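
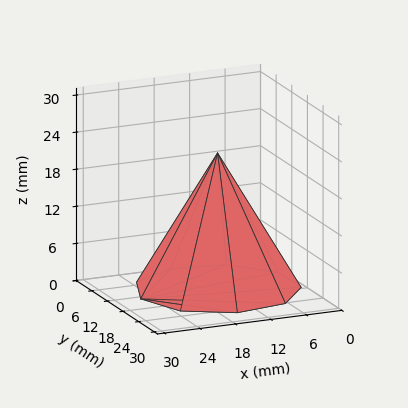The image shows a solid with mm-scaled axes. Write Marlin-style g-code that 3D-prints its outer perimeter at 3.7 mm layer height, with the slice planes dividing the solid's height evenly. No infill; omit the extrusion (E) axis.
Reading the render: the shape is a regular 9-sided pyramid, base circumscribed radius ≈ 13 mm, apex at z ≈ 22 mm (dimensions read to the nearest mm from the axis ticks). For the g-code, the solid's height is divided into equal slices at the stated Δz and each level perimeter traced with G1 moves after a G0 lift.

; perimeter-only toolpath
G21 ; units = mm
G90 ; absolute positioning
G28 ; home
; layer 1
G0 Z3.7
G0 X23.8 Y13.0
G1 X21.3 Y20.0
G1 X14.9 Y23.7
G1 X7.6 Y22.4
G1 X2.8 Y16.7
G1 X2.8 Y9.3
G1 X7.6 Y3.6
G1 X14.9 Y2.3
G1 X21.3 Y6.0
G1 X23.8 Y13.0
; layer 2
G0 Z7.3
G0 X21.7 Y13.0
G1 X19.7 Y18.6
G1 X14.5 Y21.5
G1 X8.7 Y20.5
G1 X4.9 Y15.9
G1 X4.9 Y10.1
G1 X8.7 Y5.5
G1 X14.5 Y4.5
G1 X19.7 Y7.4
G1 X21.7 Y13.0
; layer 3
G0 Z11.0
G0 X19.5 Y13.0
G1 X18.0 Y17.2
G1 X14.2 Y19.4
G1 X9.8 Y18.6
G1 X6.9 Y15.2
G1 X6.9 Y10.8
G1 X9.8 Y7.3
G1 X14.2 Y6.6
G1 X18.0 Y8.8
G1 X19.5 Y13.0
; layer 4
G0 Z14.7
G0 X17.3 Y13.0
G1 X16.3 Y15.8
G1 X13.8 Y17.3
G1 X10.8 Y16.8
G1 X8.9 Y14.5
G1 X8.9 Y11.5
G1 X10.8 Y9.2
G1 X13.8 Y8.7
G1 X16.3 Y10.2
G1 X17.3 Y13.0
; layer 5
G0 Z18.3
G0 X15.2 Y13.0
G1 X14.7 Y14.4
G1 X13.4 Y15.1
G1 X11.9 Y14.9
G1 X11.0 Y13.7
G1 X11.0 Y12.3
G1 X11.9 Y11.1
G1 X13.4 Y10.9
G1 X14.7 Y11.6
G1 X15.2 Y13.0
M2 ; end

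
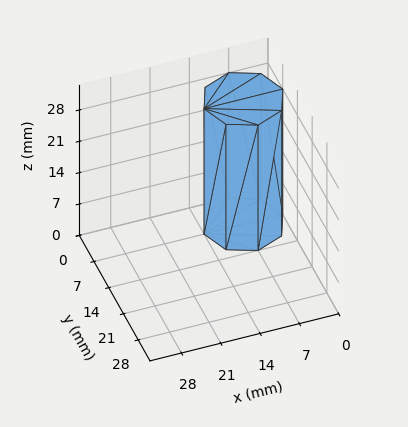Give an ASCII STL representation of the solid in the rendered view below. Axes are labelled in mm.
Reading the render: the shape is a regular 8-sided prism (a cylinder approximated with 8 flat sides), circumscribed radius ≈ 7 mm, height ≈ 28 mm (dimensions read to the nearest mm from the axis ticks). For the STL, each face is triangulated and given an outward normal.

solid part
  facet normal 0.0000 0.0000 -1.0000
    outer loop
      vertex 7.00 14.00 0.00
      vertex 11.95 11.95 0.00
      vertex 14.00 7.00 0.00
    endloop
  endfacet
  facet normal 0.0000 0.0000 -1.0000
    outer loop
      vertex 2.05 11.95 0.00
      vertex 7.00 14.00 0.00
      vertex 14.00 7.00 0.00
    endloop
  endfacet
  facet normal 0.0000 0.0000 -1.0000
    outer loop
      vertex 0.00 7.00 0.00
      vertex 2.05 11.95 0.00
      vertex 14.00 7.00 0.00
    endloop
  endfacet
  facet normal 0.0000 0.0000 -1.0000
    outer loop
      vertex 2.05 2.05 0.00
      vertex 0.00 7.00 0.00
      vertex 14.00 7.00 0.00
    endloop
  endfacet
  facet normal 0.0000 0.0000 -1.0000
    outer loop
      vertex 7.00 0.00 0.00
      vertex 2.05 2.05 0.00
      vertex 14.00 7.00 0.00
    endloop
  endfacet
  facet normal 0.0000 0.0000 -1.0000
    outer loop
      vertex 11.95 2.05 0.00
      vertex 7.00 0.00 0.00
      vertex 14.00 7.00 0.00
    endloop
  endfacet
  facet normal 0.0000 0.0000 1.0000
    outer loop
      vertex 14.00 7.00 28.00
      vertex 11.95 11.95 28.00
      vertex 7.00 14.00 28.00
    endloop
  endfacet
  facet normal 0.0000 0.0000 1.0000
    outer loop
      vertex 14.00 7.00 28.00
      vertex 7.00 14.00 28.00
      vertex 2.05 11.95 28.00
    endloop
  endfacet
  facet normal 0.0000 0.0000 1.0000
    outer loop
      vertex 14.00 7.00 28.00
      vertex 2.05 11.95 28.00
      vertex 0.00 7.00 28.00
    endloop
  endfacet
  facet normal 0.0000 0.0000 1.0000
    outer loop
      vertex 14.00 7.00 28.00
      vertex 0.00 7.00 28.00
      vertex 2.05 2.05 28.00
    endloop
  endfacet
  facet normal 0.0000 0.0000 1.0000
    outer loop
      vertex 14.00 7.00 28.00
      vertex 2.05 2.05 28.00
      vertex 7.00 0.00 28.00
    endloop
  endfacet
  facet normal 0.0000 0.0000 1.0000
    outer loop
      vertex 14.00 7.00 28.00
      vertex 7.00 0.00 28.00
      vertex 11.95 2.05 28.00
    endloop
  endfacet
  facet normal 0.9239 0.3826 0.0000
    outer loop
      vertex 14.00 7.00 0.00
      vertex 11.95 11.95 0.00
      vertex 11.95 11.95 28.00
    endloop
  endfacet
  facet normal 0.9239 0.3826 0.0000
    outer loop
      vertex 14.00 7.00 0.00
      vertex 11.95 11.95 28.00
      vertex 14.00 7.00 28.00
    endloop
  endfacet
  facet normal 0.3826 0.9239 0.0000
    outer loop
      vertex 11.95 11.95 0.00
      vertex 7.00 14.00 0.00
      vertex 7.00 14.00 28.00
    endloop
  endfacet
  facet normal 0.3826 0.9239 0.0000
    outer loop
      vertex 11.95 11.95 0.00
      vertex 7.00 14.00 28.00
      vertex 11.95 11.95 28.00
    endloop
  endfacet
  facet normal -0.3826 0.9239 0.0000
    outer loop
      vertex 7.00 14.00 0.00
      vertex 2.05 11.95 0.00
      vertex 2.05 11.95 28.00
    endloop
  endfacet
  facet normal -0.3826 0.9239 0.0000
    outer loop
      vertex 7.00 14.00 0.00
      vertex 2.05 11.95 28.00
      vertex 7.00 14.00 28.00
    endloop
  endfacet
  facet normal -0.9239 0.3826 0.0000
    outer loop
      vertex 2.05 11.95 0.00
      vertex 0.00 7.00 0.00
      vertex 0.00 7.00 28.00
    endloop
  endfacet
  facet normal -0.9239 0.3826 0.0000
    outer loop
      vertex 2.05 11.95 0.00
      vertex 0.00 7.00 28.00
      vertex 2.05 11.95 28.00
    endloop
  endfacet
  facet normal -0.9239 -0.3826 0.0000
    outer loop
      vertex 0.00 7.00 0.00
      vertex 2.05 2.05 0.00
      vertex 2.05 2.05 28.00
    endloop
  endfacet
  facet normal -0.9239 -0.3826 0.0000
    outer loop
      vertex 0.00 7.00 0.00
      vertex 2.05 2.05 28.00
      vertex 0.00 7.00 28.00
    endloop
  endfacet
  facet normal -0.3826 -0.9239 0.0000
    outer loop
      vertex 2.05 2.05 0.00
      vertex 7.00 0.00 0.00
      vertex 7.00 0.00 28.00
    endloop
  endfacet
  facet normal -0.3826 -0.9239 0.0000
    outer loop
      vertex 2.05 2.05 0.00
      vertex 7.00 0.00 28.00
      vertex 2.05 2.05 28.00
    endloop
  endfacet
  facet normal 0.3826 -0.9239 0.0000
    outer loop
      vertex 7.00 0.00 0.00
      vertex 11.95 2.05 0.00
      vertex 11.95 2.05 28.00
    endloop
  endfacet
  facet normal 0.3826 -0.9239 0.0000
    outer loop
      vertex 7.00 0.00 0.00
      vertex 11.95 2.05 28.00
      vertex 7.00 0.00 28.00
    endloop
  endfacet
  facet normal 0.9239 -0.3826 0.0000
    outer loop
      vertex 11.95 2.05 0.00
      vertex 14.00 7.00 0.00
      vertex 14.00 7.00 28.00
    endloop
  endfacet
  facet normal 0.9239 -0.3826 0.0000
    outer loop
      vertex 11.95 2.05 0.00
      vertex 14.00 7.00 28.00
      vertex 11.95 2.05 28.00
    endloop
  endfacet
endsolid part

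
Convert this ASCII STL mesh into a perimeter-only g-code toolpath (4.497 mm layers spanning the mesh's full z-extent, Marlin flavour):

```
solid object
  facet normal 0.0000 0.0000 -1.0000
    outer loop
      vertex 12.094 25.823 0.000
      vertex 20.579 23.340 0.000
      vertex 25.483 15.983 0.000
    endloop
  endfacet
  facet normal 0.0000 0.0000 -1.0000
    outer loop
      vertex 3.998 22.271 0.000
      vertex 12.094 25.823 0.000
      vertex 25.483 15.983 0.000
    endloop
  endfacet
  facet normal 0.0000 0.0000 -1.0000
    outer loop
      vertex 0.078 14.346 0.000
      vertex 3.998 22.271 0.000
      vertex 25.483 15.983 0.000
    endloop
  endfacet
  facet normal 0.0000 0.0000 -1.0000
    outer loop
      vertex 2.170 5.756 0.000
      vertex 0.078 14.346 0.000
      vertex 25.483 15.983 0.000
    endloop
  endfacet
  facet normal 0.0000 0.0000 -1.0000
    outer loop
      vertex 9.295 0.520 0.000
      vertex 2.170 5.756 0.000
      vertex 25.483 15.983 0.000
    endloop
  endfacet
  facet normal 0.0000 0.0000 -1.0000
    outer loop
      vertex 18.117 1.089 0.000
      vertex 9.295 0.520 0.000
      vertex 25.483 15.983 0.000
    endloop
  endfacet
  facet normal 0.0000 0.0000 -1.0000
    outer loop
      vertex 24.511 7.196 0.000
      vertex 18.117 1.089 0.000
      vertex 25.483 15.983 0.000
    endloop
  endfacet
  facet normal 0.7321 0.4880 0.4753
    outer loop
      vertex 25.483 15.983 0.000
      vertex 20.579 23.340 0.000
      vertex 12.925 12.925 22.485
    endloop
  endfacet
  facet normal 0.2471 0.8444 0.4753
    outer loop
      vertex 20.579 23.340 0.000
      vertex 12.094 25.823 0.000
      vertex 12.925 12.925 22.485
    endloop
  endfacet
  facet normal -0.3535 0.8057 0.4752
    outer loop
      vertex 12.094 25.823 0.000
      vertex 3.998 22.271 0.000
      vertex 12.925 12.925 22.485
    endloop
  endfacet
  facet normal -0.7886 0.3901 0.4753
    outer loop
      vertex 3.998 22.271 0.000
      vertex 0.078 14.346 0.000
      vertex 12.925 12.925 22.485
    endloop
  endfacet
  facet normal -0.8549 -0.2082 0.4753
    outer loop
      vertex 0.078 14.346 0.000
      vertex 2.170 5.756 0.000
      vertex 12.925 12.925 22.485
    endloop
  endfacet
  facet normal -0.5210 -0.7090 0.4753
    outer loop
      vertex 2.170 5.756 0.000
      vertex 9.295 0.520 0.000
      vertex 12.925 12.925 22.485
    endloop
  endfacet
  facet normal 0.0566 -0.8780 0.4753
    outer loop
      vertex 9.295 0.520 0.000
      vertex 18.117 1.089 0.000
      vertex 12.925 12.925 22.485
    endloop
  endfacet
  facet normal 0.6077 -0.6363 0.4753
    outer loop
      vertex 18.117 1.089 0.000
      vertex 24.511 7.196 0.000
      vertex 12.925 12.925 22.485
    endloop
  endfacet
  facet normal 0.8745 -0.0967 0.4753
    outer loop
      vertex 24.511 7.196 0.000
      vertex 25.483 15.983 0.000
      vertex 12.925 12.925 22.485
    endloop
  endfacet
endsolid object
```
; perimeter-only toolpath
G21 ; units = mm
G90 ; absolute positioning
G28 ; home
; layer 1
G0 Z4.497
G0 X22.971 Y15.371
G1 X19.048 Y21.257
G1 X12.260 Y23.243
G1 X5.783 Y20.402
G1 X2.647 Y14.062
G1 X4.321 Y7.190
G1 X10.021 Y3.001
G1 X17.079 Y3.456
G1 X22.194 Y8.342
G1 X22.971 Y15.371
; layer 2
G0 Z8.994
G0 X20.460 Y14.760
G1 X17.517 Y19.174
G1 X12.426 Y20.664
G1 X7.569 Y18.533
G1 X5.217 Y13.778
G1 X6.472 Y8.624
G1 X10.747 Y5.482
G1 X16.040 Y5.823
G1 X19.877 Y9.488
G1 X20.460 Y14.760
; layer 3
G0 Z13.491
G0 X17.948 Y14.148
G1 X15.987 Y17.091
G1 X12.593 Y18.084
G1 X9.354 Y16.663
G1 X7.786 Y13.493
G1 X8.623 Y10.057
G1 X11.473 Y7.963
G1 X15.002 Y8.191
G1 X17.559 Y10.633
G1 X17.948 Y14.148
; layer 4
G0 Z17.988
G0 X15.437 Y13.537
G1 X14.456 Y15.008
G1 X12.759 Y15.505
G1 X11.140 Y14.794
G1 X10.356 Y13.209
G1 X10.774 Y11.491
G1 X12.199 Y10.444
G1 X13.963 Y10.558
G1 X15.242 Y11.779
G1 X15.437 Y13.537
M2 ; end

The solid is a regular 9-sided pyramid, base circumscribed radius ≈ 12.9 mm, apex at z ≈ 22.5 mm. Slicing at Δz = 4.497 mm — 5 equal slices spanning the solid's height, so layer i sits at z = i·h/5 — gives 4 non-empty perimeters. Each is a 9-segment closed polygon; G0 lifts to the layer z and rapids to the start vertex, then G1 traces the edges. The cross-section shrinks linearly with z (the slice at the apex is degenerate and omitted).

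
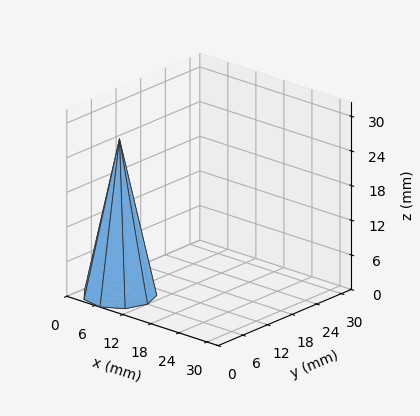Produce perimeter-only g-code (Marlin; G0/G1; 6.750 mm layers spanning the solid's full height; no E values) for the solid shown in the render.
Reading the render: the shape is a regular 9-sided pyramid, base circumscribed radius ≈ 6 mm, apex at z ≈ 27 mm (dimensions read to the nearest mm from the axis ticks). For the g-code, the solid's height is divided into equal slices at the stated Δz and each level perimeter traced with G1 moves after a G0 lift.

; perimeter-only toolpath
G21 ; units = mm
G90 ; absolute positioning
G28 ; home
; layer 1
G0 Z6.750
G0 X10.500 Y6.000
G1 X9.447 Y8.893
G1 X6.781 Y10.432
G1 X3.750 Y9.897
G1 X1.772 Y7.539
G1 X1.772 Y4.461
G1 X3.750 Y2.103
G1 X6.781 Y1.568
G1 X9.447 Y3.107
G1 X10.500 Y6.000
; layer 2
G0 Z13.500
G0 X9.000 Y6.000
G1 X8.298 Y7.928
G1 X6.521 Y8.954
G1 X4.500 Y8.598
G1 X3.181 Y7.026
G1 X3.181 Y4.974
G1 X4.500 Y3.402
G1 X6.521 Y3.046
G1 X8.298 Y4.072
G1 X9.000 Y6.000
; layer 3
G0 Z20.250
G0 X7.500 Y6.000
G1 X7.149 Y6.964
G1 X6.261 Y7.477
G1 X5.250 Y7.299
G1 X4.590 Y6.513
G1 X4.590 Y5.487
G1 X5.250 Y4.701
G1 X6.261 Y4.523
G1 X7.149 Y5.036
G1 X7.500 Y6.000
M2 ; end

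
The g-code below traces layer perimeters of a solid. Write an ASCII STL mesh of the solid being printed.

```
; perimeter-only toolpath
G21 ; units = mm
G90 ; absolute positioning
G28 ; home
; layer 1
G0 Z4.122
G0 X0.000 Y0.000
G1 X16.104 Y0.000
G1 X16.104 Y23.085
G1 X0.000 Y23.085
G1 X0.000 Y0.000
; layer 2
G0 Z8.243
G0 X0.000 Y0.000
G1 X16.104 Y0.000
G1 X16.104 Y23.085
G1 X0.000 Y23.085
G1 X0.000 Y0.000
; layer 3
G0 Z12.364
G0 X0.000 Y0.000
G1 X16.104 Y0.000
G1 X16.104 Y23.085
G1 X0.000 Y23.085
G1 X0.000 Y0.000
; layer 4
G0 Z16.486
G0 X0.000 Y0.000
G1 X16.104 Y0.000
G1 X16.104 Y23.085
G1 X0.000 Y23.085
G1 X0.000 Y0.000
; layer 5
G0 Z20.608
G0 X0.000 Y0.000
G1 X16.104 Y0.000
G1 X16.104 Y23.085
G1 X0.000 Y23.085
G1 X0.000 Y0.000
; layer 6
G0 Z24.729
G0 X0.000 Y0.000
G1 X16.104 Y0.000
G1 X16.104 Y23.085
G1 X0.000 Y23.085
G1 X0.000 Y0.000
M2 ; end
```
solid part
  facet normal 0.0000 0.0000 -1.0000
    outer loop
      vertex 16.104 23.085 0.000
      vertex 16.104 0.000 0.000
      vertex 0.000 0.000 0.000
    endloop
  endfacet
  facet normal 0.0000 0.0000 -1.0000
    outer loop
      vertex 0.000 23.085 0.000
      vertex 16.104 23.085 0.000
      vertex 0.000 0.000 0.000
    endloop
  endfacet
  facet normal 0.0000 0.0000 1.0000
    outer loop
      vertex 0.000 0.000 24.729
      vertex 16.104 0.000 24.729
      vertex 16.104 23.085 24.729
    endloop
  endfacet
  facet normal 0.0000 0.0000 1.0000
    outer loop
      vertex 0.000 0.000 24.729
      vertex 16.104 23.085 24.729
      vertex 0.000 23.085 24.729
    endloop
  endfacet
  facet normal 0.0000 -1.0000 0.0000
    outer loop
      vertex 0.000 0.000 0.000
      vertex 16.104 0.000 0.000
      vertex 16.104 0.000 24.729
    endloop
  endfacet
  facet normal 0.0000 -1.0000 0.0000
    outer loop
      vertex 0.000 0.000 0.000
      vertex 16.104 0.000 24.729
      vertex 0.000 0.000 24.729
    endloop
  endfacet
  facet normal 0.0000 1.0000 0.0000
    outer loop
      vertex 16.104 23.085 24.729
      vertex 16.104 23.085 0.000
      vertex 0.000 23.085 0.000
    endloop
  endfacet
  facet normal 0.0000 1.0000 0.0000
    outer loop
      vertex 0.000 23.085 24.729
      vertex 16.104 23.085 24.729
      vertex 0.000 23.085 0.000
    endloop
  endfacet
  facet normal -1.0000 0.0000 0.0000
    outer loop
      vertex 0.000 23.085 24.729
      vertex 0.000 23.085 0.000
      vertex 0.000 0.000 0.000
    endloop
  endfacet
  facet normal -1.0000 0.0000 0.0000
    outer loop
      vertex 0.000 0.000 24.729
      vertex 0.000 23.085 24.729
      vertex 0.000 0.000 0.000
    endloop
  endfacet
  facet normal 1.0000 0.0000 0.0000
    outer loop
      vertex 16.104 0.000 0.000
      vertex 16.104 23.085 0.000
      vertex 16.104 23.085 24.729
    endloop
  endfacet
  facet normal 1.0000 0.0000 0.0000
    outer loop
      vertex 16.104 0.000 0.000
      vertex 16.104 23.085 24.729
      vertex 16.104 0.000 24.729
    endloop
  endfacet
endsolid part

The G0 Z moves step by Δz≈4.122 mm. Every layer's G1 loop is the same polygon, so the solid is a straight extrusion of it from z=0 to z≈24.7. Closing with flat bottom and top caps and triangulating gives 12 facets — a rectangular box, roughly 16.1 × 23.1 mm footprint and 24.7 mm tall.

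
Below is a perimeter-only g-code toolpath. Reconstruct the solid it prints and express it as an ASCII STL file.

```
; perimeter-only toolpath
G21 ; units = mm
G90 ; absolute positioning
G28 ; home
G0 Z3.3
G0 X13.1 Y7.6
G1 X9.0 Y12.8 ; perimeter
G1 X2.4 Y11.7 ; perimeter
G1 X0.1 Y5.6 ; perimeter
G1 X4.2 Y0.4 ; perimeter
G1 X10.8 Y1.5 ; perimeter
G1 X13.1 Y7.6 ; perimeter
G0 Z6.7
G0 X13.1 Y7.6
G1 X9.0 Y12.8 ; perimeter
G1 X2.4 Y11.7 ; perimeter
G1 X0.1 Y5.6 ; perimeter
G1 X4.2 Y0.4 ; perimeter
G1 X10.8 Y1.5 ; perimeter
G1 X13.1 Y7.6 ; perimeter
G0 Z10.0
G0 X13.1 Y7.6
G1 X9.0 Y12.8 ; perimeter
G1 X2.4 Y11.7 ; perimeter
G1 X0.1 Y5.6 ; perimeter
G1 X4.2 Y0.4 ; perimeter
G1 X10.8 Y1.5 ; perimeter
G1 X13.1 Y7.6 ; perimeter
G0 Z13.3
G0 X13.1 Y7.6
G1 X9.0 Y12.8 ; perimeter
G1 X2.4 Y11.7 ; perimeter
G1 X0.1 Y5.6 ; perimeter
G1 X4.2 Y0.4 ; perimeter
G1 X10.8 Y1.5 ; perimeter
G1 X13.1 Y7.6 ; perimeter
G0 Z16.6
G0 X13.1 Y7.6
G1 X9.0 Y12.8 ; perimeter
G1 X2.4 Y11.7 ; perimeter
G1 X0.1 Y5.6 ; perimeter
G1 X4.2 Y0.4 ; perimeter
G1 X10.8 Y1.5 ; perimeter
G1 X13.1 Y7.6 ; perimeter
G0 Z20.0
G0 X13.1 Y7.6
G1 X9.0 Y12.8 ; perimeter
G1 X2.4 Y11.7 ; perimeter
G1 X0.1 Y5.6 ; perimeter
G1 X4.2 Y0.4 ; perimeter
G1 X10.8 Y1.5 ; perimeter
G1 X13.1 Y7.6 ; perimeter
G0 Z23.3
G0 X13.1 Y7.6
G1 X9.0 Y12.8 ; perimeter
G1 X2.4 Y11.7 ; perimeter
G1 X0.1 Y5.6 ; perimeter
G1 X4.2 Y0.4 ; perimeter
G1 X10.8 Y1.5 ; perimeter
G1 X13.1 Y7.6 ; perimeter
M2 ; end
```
solid part
  facet normal 0.0000 0.0000 -1.0000
    outer loop
      vertex 2.4 11.7 0.0
      vertex 9.0 12.8 0.0
      vertex 13.1 7.6 0.0
    endloop
  endfacet
  facet normal 0.0000 0.0000 -1.0000
    outer loop
      vertex 0.1 5.6 0.0
      vertex 2.4 11.7 0.0
      vertex 13.1 7.6 0.0
    endloop
  endfacet
  facet normal 0.0000 0.0000 -1.0000
    outer loop
      vertex 4.2 0.4 0.0
      vertex 0.1 5.6 0.0
      vertex 13.1 7.6 0.0
    endloop
  endfacet
  facet normal 0.0000 0.0000 -1.0000
    outer loop
      vertex 10.8 1.5 0.0
      vertex 4.2 0.4 0.0
      vertex 13.1 7.6 0.0
    endloop
  endfacet
  facet normal 0.0000 0.0000 1.0000
    outer loop
      vertex 13.1 7.6 23.3
      vertex 9.0 12.8 23.3
      vertex 2.4 11.7 23.3
    endloop
  endfacet
  facet normal 0.0000 0.0000 1.0000
    outer loop
      vertex 13.1 7.6 23.3
      vertex 2.4 11.7 23.3
      vertex 0.1 5.6 23.3
    endloop
  endfacet
  facet normal 0.0000 0.0000 1.0000
    outer loop
      vertex 13.1 7.6 23.3
      vertex 0.1 5.6 23.3
      vertex 4.2 0.4 23.3
    endloop
  endfacet
  facet normal 0.0000 0.0000 1.0000
    outer loop
      vertex 13.1 7.6 23.3
      vertex 4.2 0.4 23.3
      vertex 10.8 1.5 23.3
    endloop
  endfacet
  facet normal 0.7853 0.6192 0.0000
    outer loop
      vertex 13.1 7.6 0.0
      vertex 9.0 12.8 0.0
      vertex 9.0 12.8 23.3
    endloop
  endfacet
  facet normal 0.7853 0.6192 0.0000
    outer loop
      vertex 13.1 7.6 0.0
      vertex 9.0 12.8 23.3
      vertex 13.1 7.6 23.3
    endloop
  endfacet
  facet normal -0.1644 0.9864 0.0000
    outer loop
      vertex 9.0 12.8 0.0
      vertex 2.4 11.7 0.0
      vertex 2.4 11.7 23.3
    endloop
  endfacet
  facet normal -0.1644 0.9864 0.0000
    outer loop
      vertex 9.0 12.8 0.0
      vertex 2.4 11.7 23.3
      vertex 9.0 12.8 23.3
    endloop
  endfacet
  facet normal -0.9357 0.3528 0.0000
    outer loop
      vertex 2.4 11.7 0.0
      vertex 0.1 5.6 0.0
      vertex 0.1 5.6 23.3
    endloop
  endfacet
  facet normal -0.9357 0.3528 0.0000
    outer loop
      vertex 2.4 11.7 0.0
      vertex 0.1 5.6 23.3
      vertex 2.4 11.7 23.3
    endloop
  endfacet
  facet normal -0.7853 -0.6192 0.0000
    outer loop
      vertex 0.1 5.6 0.0
      vertex 4.2 0.4 0.0
      vertex 4.2 0.4 23.3
    endloop
  endfacet
  facet normal -0.7853 -0.6192 0.0000
    outer loop
      vertex 0.1 5.6 0.0
      vertex 4.2 0.4 23.3
      vertex 0.1 5.6 23.3
    endloop
  endfacet
  facet normal 0.1644 -0.9864 0.0000
    outer loop
      vertex 4.2 0.4 0.0
      vertex 10.8 1.5 0.0
      vertex 10.8 1.5 23.3
    endloop
  endfacet
  facet normal 0.1644 -0.9864 0.0000
    outer loop
      vertex 4.2 0.4 0.0
      vertex 10.8 1.5 23.3
      vertex 4.2 0.4 23.3
    endloop
  endfacet
  facet normal 0.9357 -0.3528 0.0000
    outer loop
      vertex 10.8 1.5 0.0
      vertex 13.1 7.6 0.0
      vertex 13.1 7.6 23.3
    endloop
  endfacet
  facet normal 0.9357 -0.3528 0.0000
    outer loop
      vertex 10.8 1.5 0.0
      vertex 13.1 7.6 23.3
      vertex 10.8 1.5 23.3
    endloop
  endfacet
endsolid part

The G0 Z moves step by Δz≈3.3 mm. Every layer's G1 loop is the same polygon, so the solid is a straight extrusion of it from z=0 to z≈23.3. Closing with flat bottom and top caps and triangulating gives 20 facets — a regular 6-sided prism (a cylinder approximated with 6 flat sides), circumscribed radius ≈ 6.6 mm, height ≈ 23.3 mm.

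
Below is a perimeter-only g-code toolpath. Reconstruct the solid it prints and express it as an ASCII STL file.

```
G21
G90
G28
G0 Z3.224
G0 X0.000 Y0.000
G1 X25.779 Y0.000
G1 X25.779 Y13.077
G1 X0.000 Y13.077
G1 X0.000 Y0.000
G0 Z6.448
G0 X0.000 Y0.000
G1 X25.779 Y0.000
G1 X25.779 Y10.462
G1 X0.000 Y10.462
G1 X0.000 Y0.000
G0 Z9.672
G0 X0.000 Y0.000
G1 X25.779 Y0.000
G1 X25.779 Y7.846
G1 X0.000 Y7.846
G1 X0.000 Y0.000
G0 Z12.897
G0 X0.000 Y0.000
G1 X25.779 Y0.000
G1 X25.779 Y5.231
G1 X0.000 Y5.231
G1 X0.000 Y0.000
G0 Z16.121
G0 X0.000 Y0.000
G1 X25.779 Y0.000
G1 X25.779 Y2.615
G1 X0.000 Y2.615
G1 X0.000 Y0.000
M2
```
solid part
  facet normal 0.0000 0.0000 -1.0000
    outer loop
      vertex 25.779 15.693 0.000
      vertex 25.779 0.000 0.000
      vertex 0.000 0.000 0.000
    endloop
  endfacet
  facet normal 0.0000 0.0000 -1.0000
    outer loop
      vertex 0.000 15.693 0.000
      vertex 25.779 15.693 0.000
      vertex 0.000 0.000 0.000
    endloop
  endfacet
  facet normal 0.0000 -1.0000 0.0000
    outer loop
      vertex 0.000 0.000 0.000
      vertex 25.779 0.000 0.000
      vertex 25.779 0.000 19.345
    endloop
  endfacet
  facet normal 0.0000 -1.0000 0.0000
    outer loop
      vertex 0.000 0.000 0.000
      vertex 25.779 0.000 19.345
      vertex 0.000 0.000 19.345
    endloop
  endfacet
  facet normal 0.0000 0.7766 0.6300
    outer loop
      vertex 0.000 0.000 19.345
      vertex 25.779 0.000 19.345
      vertex 25.779 15.693 0.000
    endloop
  endfacet
  facet normal 0.0000 0.7766 0.6300
    outer loop
      vertex 0.000 0.000 19.345
      vertex 25.779 15.693 0.000
      vertex 0.000 15.693 0.000
    endloop
  endfacet
  facet normal -1.0000 0.0000 0.0000
    outer loop
      vertex 0.000 0.000 19.345
      vertex 0.000 15.693 0.000
      vertex 0.000 0.000 0.000
    endloop
  endfacet
  facet normal 1.0000 0.0000 0.0000
    outer loop
      vertex 25.779 0.000 0.000
      vertex 25.779 15.693 0.000
      vertex 25.779 0.000 19.345
    endloop
  endfacet
endsolid part

The G0 Z moves step by Δz≈3.224 mm. The G1 loops shrink linearly with z, so the solid tapers from its base footprint up to z≈19.3. Closing with a flat bottom cap and the tapered top and triangulating gives 8 facets — a wedge (ramp): 25.8 × 15.7 mm base, rising to 19.3 mm along the y=0 edge and sloping linearly to z=0 at y=15.7.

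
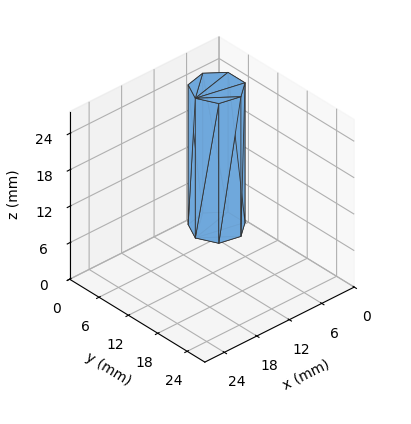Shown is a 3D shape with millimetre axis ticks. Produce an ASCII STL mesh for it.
Reading the render: the shape is a regular 7-sided prism (a cylinder approximated with 7 flat sides), circumscribed radius ≈ 4 mm, height ≈ 23 mm (dimensions read to the nearest mm from the axis ticks). For the STL, each face is triangulated and given an outward normal.

solid part
  facet normal 0.0000 0.0000 -1.0000
    outer loop
      vertex 3.110 7.900 0.000
      vertex 6.494 7.127 0.000
      vertex 8.000 4.000 0.000
    endloop
  endfacet
  facet normal 0.0000 0.0000 -1.0000
    outer loop
      vertex 0.396 5.736 0.000
      vertex 3.110 7.900 0.000
      vertex 8.000 4.000 0.000
    endloop
  endfacet
  facet normal 0.0000 0.0000 -1.0000
    outer loop
      vertex 0.396 2.264 0.000
      vertex 0.396 5.736 0.000
      vertex 8.000 4.000 0.000
    endloop
  endfacet
  facet normal 0.0000 0.0000 -1.0000
    outer loop
      vertex 3.110 0.100 0.000
      vertex 0.396 2.264 0.000
      vertex 8.000 4.000 0.000
    endloop
  endfacet
  facet normal 0.0000 0.0000 -1.0000
    outer loop
      vertex 6.494 0.873 0.000
      vertex 3.110 0.100 0.000
      vertex 8.000 4.000 0.000
    endloop
  endfacet
  facet normal 0.0000 0.0000 1.0000
    outer loop
      vertex 8.000 4.000 23.000
      vertex 6.494 7.127 23.000
      vertex 3.110 7.900 23.000
    endloop
  endfacet
  facet normal 0.0000 0.0000 1.0000
    outer loop
      vertex 8.000 4.000 23.000
      vertex 3.110 7.900 23.000
      vertex 0.396 5.736 23.000
    endloop
  endfacet
  facet normal 0.0000 0.0000 1.0000
    outer loop
      vertex 8.000 4.000 23.000
      vertex 0.396 5.736 23.000
      vertex 0.396 2.264 23.000
    endloop
  endfacet
  facet normal 0.0000 0.0000 1.0000
    outer loop
      vertex 8.000 4.000 23.000
      vertex 0.396 2.264 23.000
      vertex 3.110 0.100 23.000
    endloop
  endfacet
  facet normal 0.0000 0.0000 1.0000
    outer loop
      vertex 8.000 4.000 23.000
      vertex 3.110 0.100 23.000
      vertex 6.494 0.873 23.000
    endloop
  endfacet
  facet normal 0.9010 0.4339 0.0000
    outer loop
      vertex 8.000 4.000 0.000
      vertex 6.494 7.127 0.000
      vertex 6.494 7.127 23.000
    endloop
  endfacet
  facet normal 0.9010 0.4339 0.0000
    outer loop
      vertex 8.000 4.000 0.000
      vertex 6.494 7.127 23.000
      vertex 8.000 4.000 23.000
    endloop
  endfacet
  facet normal 0.2227 0.9749 0.0000
    outer loop
      vertex 6.494 7.127 0.000
      vertex 3.110 7.900 0.000
      vertex 3.110 7.900 23.000
    endloop
  endfacet
  facet normal 0.2227 0.9749 0.0000
    outer loop
      vertex 6.494 7.127 0.000
      vertex 3.110 7.900 23.000
      vertex 6.494 7.127 23.000
    endloop
  endfacet
  facet normal -0.6234 0.7819 0.0000
    outer loop
      vertex 3.110 7.900 0.000
      vertex 0.396 5.736 0.000
      vertex 0.396 5.736 23.000
    endloop
  endfacet
  facet normal -0.6234 0.7819 0.0000
    outer loop
      vertex 3.110 7.900 0.000
      vertex 0.396 5.736 23.000
      vertex 3.110 7.900 23.000
    endloop
  endfacet
  facet normal -1.0000 0.0000 0.0000
    outer loop
      vertex 0.396 5.736 0.000
      vertex 0.396 2.264 0.000
      vertex 0.396 2.264 23.000
    endloop
  endfacet
  facet normal -1.0000 0.0000 0.0000
    outer loop
      vertex 0.396 5.736 0.000
      vertex 0.396 2.264 23.000
      vertex 0.396 5.736 23.000
    endloop
  endfacet
  facet normal -0.6234 -0.7819 0.0000
    outer loop
      vertex 0.396 2.264 0.000
      vertex 3.110 0.100 0.000
      vertex 3.110 0.100 23.000
    endloop
  endfacet
  facet normal -0.6234 -0.7819 0.0000
    outer loop
      vertex 0.396 2.264 0.000
      vertex 3.110 0.100 23.000
      vertex 0.396 2.264 23.000
    endloop
  endfacet
  facet normal 0.2227 -0.9749 0.0000
    outer loop
      vertex 3.110 0.100 0.000
      vertex 6.494 0.873 0.000
      vertex 6.494 0.873 23.000
    endloop
  endfacet
  facet normal 0.2227 -0.9749 0.0000
    outer loop
      vertex 3.110 0.100 0.000
      vertex 6.494 0.873 23.000
      vertex 3.110 0.100 23.000
    endloop
  endfacet
  facet normal 0.9010 -0.4339 0.0000
    outer loop
      vertex 6.494 0.873 0.000
      vertex 8.000 4.000 0.000
      vertex 8.000 4.000 23.000
    endloop
  endfacet
  facet normal 0.9010 -0.4339 0.0000
    outer loop
      vertex 6.494 0.873 0.000
      vertex 8.000 4.000 23.000
      vertex 6.494 0.873 23.000
    endloop
  endfacet
endsolid part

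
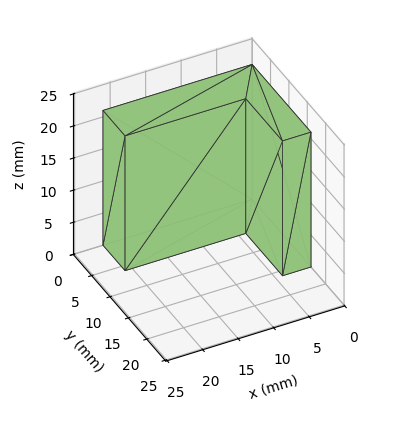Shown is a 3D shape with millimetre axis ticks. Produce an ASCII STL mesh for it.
Reading the render: the shape is an L-shaped prism: outer 21 × 16 mm, arm thicknesses ≈ 6 mm (horizontal) and 4 mm (vertical), extruded 21 mm in z (dimensions read to the nearest mm from the axis ticks). For the STL, each face is triangulated and given an outward normal.

solid part
  facet normal 0.0000 0.0000 -1.0000
    outer loop
      vertex 21.000 6.000 0.000
      vertex 21.000 0.000 0.000
      vertex 0.000 0.000 0.000
    endloop
  endfacet
  facet normal 0.0000 0.0000 -1.0000
    outer loop
      vertex 4.000 6.000 0.000
      vertex 21.000 6.000 0.000
      vertex 0.000 0.000 0.000
    endloop
  endfacet
  facet normal 0.0000 0.0000 -1.0000
    outer loop
      vertex 4.000 16.000 0.000
      vertex 4.000 6.000 0.000
      vertex 0.000 0.000 0.000
    endloop
  endfacet
  facet normal 0.0000 0.0000 -1.0000
    outer loop
      vertex 0.000 16.000 0.000
      vertex 4.000 16.000 0.000
      vertex 0.000 0.000 0.000
    endloop
  endfacet
  facet normal 0.0000 0.0000 1.0000
    outer loop
      vertex 0.000 0.000 21.000
      vertex 21.000 0.000 21.000
      vertex 21.000 6.000 21.000
    endloop
  endfacet
  facet normal 0.0000 0.0000 1.0000
    outer loop
      vertex 0.000 0.000 21.000
      vertex 21.000 6.000 21.000
      vertex 4.000 6.000 21.000
    endloop
  endfacet
  facet normal 0.0000 0.0000 1.0000
    outer loop
      vertex 0.000 0.000 21.000
      vertex 4.000 6.000 21.000
      vertex 4.000 16.000 21.000
    endloop
  endfacet
  facet normal 0.0000 0.0000 1.0000
    outer loop
      vertex 0.000 0.000 21.000
      vertex 4.000 16.000 21.000
      vertex 0.000 16.000 21.000
    endloop
  endfacet
  facet normal 0.0000 -1.0000 0.0000
    outer loop
      vertex 0.000 0.000 0.000
      vertex 21.000 0.000 0.000
      vertex 21.000 0.000 21.000
    endloop
  endfacet
  facet normal 0.0000 -1.0000 0.0000
    outer loop
      vertex 0.000 0.000 0.000
      vertex 21.000 0.000 21.000
      vertex 0.000 0.000 21.000
    endloop
  endfacet
  facet normal 1.0000 0.0000 0.0000
    outer loop
      vertex 21.000 0.000 0.000
      vertex 21.000 6.000 0.000
      vertex 21.000 6.000 21.000
    endloop
  endfacet
  facet normal 1.0000 0.0000 0.0000
    outer loop
      vertex 21.000 0.000 0.000
      vertex 21.000 6.000 21.000
      vertex 21.000 0.000 21.000
    endloop
  endfacet
  facet normal 0.0000 1.0000 0.0000
    outer loop
      vertex 21.000 6.000 0.000
      vertex 4.000 6.000 0.000
      vertex 4.000 6.000 21.000
    endloop
  endfacet
  facet normal 0.0000 1.0000 0.0000
    outer loop
      vertex 21.000 6.000 0.000
      vertex 4.000 6.000 21.000
      vertex 21.000 6.000 21.000
    endloop
  endfacet
  facet normal 1.0000 0.0000 0.0000
    outer loop
      vertex 4.000 6.000 0.000
      vertex 4.000 16.000 0.000
      vertex 4.000 16.000 21.000
    endloop
  endfacet
  facet normal 1.0000 0.0000 0.0000
    outer loop
      vertex 4.000 6.000 0.000
      vertex 4.000 16.000 21.000
      vertex 4.000 6.000 21.000
    endloop
  endfacet
  facet normal 0.0000 1.0000 0.0000
    outer loop
      vertex 4.000 16.000 0.000
      vertex 0.000 16.000 0.000
      vertex 0.000 16.000 21.000
    endloop
  endfacet
  facet normal 0.0000 1.0000 0.0000
    outer loop
      vertex 4.000 16.000 0.000
      vertex 0.000 16.000 21.000
      vertex 4.000 16.000 21.000
    endloop
  endfacet
  facet normal -1.0000 0.0000 0.0000
    outer loop
      vertex 0.000 16.000 0.000
      vertex 0.000 0.000 0.000
      vertex 0.000 0.000 21.000
    endloop
  endfacet
  facet normal -1.0000 0.0000 0.0000
    outer loop
      vertex 0.000 16.000 0.000
      vertex 0.000 0.000 21.000
      vertex 0.000 16.000 21.000
    endloop
  endfacet
endsolid part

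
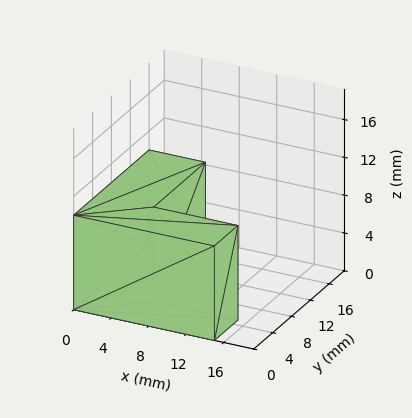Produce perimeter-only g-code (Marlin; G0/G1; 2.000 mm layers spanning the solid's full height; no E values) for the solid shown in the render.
Reading the render: the shape is an L-shaped prism: outer 15 × 16 mm, arm thicknesses ≈ 5 mm (horizontal) and 6 mm (vertical), extruded 10 mm in z (dimensions read to the nearest mm from the axis ticks). For the g-code, the solid's height is divided into equal slices at the stated Δz and each level perimeter traced with G1 moves after a G0 lift.

; perimeter-only toolpath
G21 ; units = mm
G90 ; absolute positioning
G28 ; home
; layer 1
G0 Z2.000
G0 X0.000 Y0.000
G1 X15.000 Y0.000
G1 X15.000 Y5.000
G1 X6.000 Y5.000
G1 X6.000 Y16.000
G1 X0.000 Y16.000
G1 X0.000 Y0.000
; layer 2
G0 Z4.000
G0 X0.000 Y0.000
G1 X15.000 Y0.000
G1 X15.000 Y5.000
G1 X6.000 Y5.000
G1 X6.000 Y16.000
G1 X0.000 Y16.000
G1 X0.000 Y0.000
; layer 3
G0 Z6.000
G0 X0.000 Y0.000
G1 X15.000 Y0.000
G1 X15.000 Y5.000
G1 X6.000 Y5.000
G1 X6.000 Y16.000
G1 X0.000 Y16.000
G1 X0.000 Y0.000
; layer 4
G0 Z8.000
G0 X0.000 Y0.000
G1 X15.000 Y0.000
G1 X15.000 Y5.000
G1 X6.000 Y5.000
G1 X6.000 Y16.000
G1 X0.000 Y16.000
G1 X0.000 Y0.000
; layer 5
G0 Z10.000
G0 X0.000 Y0.000
G1 X15.000 Y0.000
G1 X15.000 Y5.000
G1 X6.000 Y5.000
G1 X6.000 Y16.000
G1 X0.000 Y16.000
G1 X0.000 Y0.000
M2 ; end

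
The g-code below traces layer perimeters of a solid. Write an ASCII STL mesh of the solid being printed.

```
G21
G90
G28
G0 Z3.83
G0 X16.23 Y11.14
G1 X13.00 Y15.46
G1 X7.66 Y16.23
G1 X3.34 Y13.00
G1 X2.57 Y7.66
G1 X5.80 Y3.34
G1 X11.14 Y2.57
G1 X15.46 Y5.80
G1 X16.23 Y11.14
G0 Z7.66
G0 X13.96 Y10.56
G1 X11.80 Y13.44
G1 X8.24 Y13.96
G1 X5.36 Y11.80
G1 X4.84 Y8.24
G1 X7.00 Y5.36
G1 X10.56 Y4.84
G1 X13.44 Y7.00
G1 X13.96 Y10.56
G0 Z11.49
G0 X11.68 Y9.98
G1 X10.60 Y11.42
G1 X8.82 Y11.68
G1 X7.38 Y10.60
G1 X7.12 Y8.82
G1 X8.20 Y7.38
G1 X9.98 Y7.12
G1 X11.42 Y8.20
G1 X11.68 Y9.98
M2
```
solid part
  facet normal 0.0000 0.0000 -1.0000
    outer loop
      vertex 7.08 18.51 0.00
      vertex 14.20 17.48 0.00
      vertex 18.51 11.72 0.00
    endloop
  endfacet
  facet normal 0.0000 0.0000 -1.0000
    outer loop
      vertex 1.32 14.20 0.00
      vertex 7.08 18.51 0.00
      vertex 18.51 11.72 0.00
    endloop
  endfacet
  facet normal 0.0000 0.0000 -1.0000
    outer loop
      vertex 0.29 7.08 0.00
      vertex 1.32 14.20 0.00
      vertex 18.51 11.72 0.00
    endloop
  endfacet
  facet normal 0.0000 0.0000 -1.0000
    outer loop
      vertex 4.60 1.32 0.00
      vertex 0.29 7.08 0.00
      vertex 18.51 11.72 0.00
    endloop
  endfacet
  facet normal 0.0000 0.0000 -1.0000
    outer loop
      vertex 11.72 0.29 0.00
      vertex 4.60 1.32 0.00
      vertex 18.51 11.72 0.00
    endloop
  endfacet
  facet normal 0.0000 0.0000 -1.0000
    outer loop
      vertex 17.48 4.60 0.00
      vertex 11.72 0.29 0.00
      vertex 18.51 11.72 0.00
    endloop
  endfacet
  facet normal 0.6965 0.5212 0.4931
    outer loop
      vertex 18.51 11.72 0.00
      vertex 14.20 17.48 0.00
      vertex 9.40 9.40 15.32
    endloop
  endfacet
  facet normal 0.1246 0.8610 0.4931
    outer loop
      vertex 14.20 17.48 0.00
      vertex 7.08 18.51 0.00
      vertex 9.40 9.40 15.32
    endloop
  endfacet
  facet normal -0.5212 0.6965 0.4931
    outer loop
      vertex 7.08 18.51 0.00
      vertex 1.32 14.20 0.00
      vertex 9.40 9.40 15.32
    endloop
  endfacet
  facet normal -0.8610 0.1246 0.4931
    outer loop
      vertex 1.32 14.20 0.00
      vertex 0.29 7.08 0.00
      vertex 9.40 9.40 15.32
    endloop
  endfacet
  facet normal -0.6965 -0.5212 0.4931
    outer loop
      vertex 0.29 7.08 0.00
      vertex 4.60 1.32 0.00
      vertex 9.40 9.40 15.32
    endloop
  endfacet
  facet normal -0.1246 -0.8610 0.4931
    outer loop
      vertex 4.60 1.32 0.00
      vertex 11.72 0.29 0.00
      vertex 9.40 9.40 15.32
    endloop
  endfacet
  facet normal 0.5212 -0.6965 0.4931
    outer loop
      vertex 11.72 0.29 0.00
      vertex 17.48 4.60 0.00
      vertex 9.40 9.40 15.32
    endloop
  endfacet
  facet normal 0.8610 -0.1246 0.4931
    outer loop
      vertex 17.48 4.60 0.00
      vertex 18.51 11.72 0.00
      vertex 9.40 9.40 15.32
    endloop
  endfacet
endsolid part

The G0 Z moves step by Δz≈3.83 mm. The G1 loops shrink linearly with z, so the solid tapers from its base footprint up to z≈15.3. Closing with a flat bottom cap and the tapered top and triangulating gives 14 facets — a regular 8-sided pyramid, base circumscribed radius ≈ 9.4 mm, apex at z ≈ 15.3 mm.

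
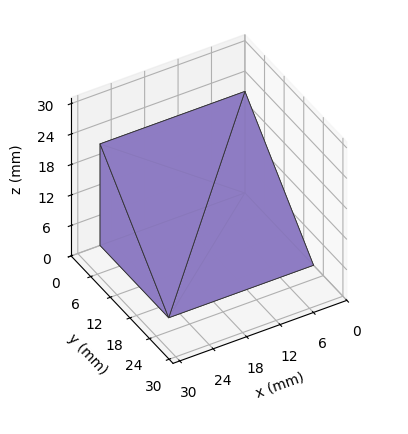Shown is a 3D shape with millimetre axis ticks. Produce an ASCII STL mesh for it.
Reading the render: the shape is a wedge (ramp): 26 × 21 mm base, rising to 20 mm along the y=0 edge and sloping linearly to z=0 at y=21 (dimensions read to the nearest mm from the axis ticks). For the STL, each face is triangulated and given an outward normal.

solid part
  facet normal 0.0000 0.0000 -1.0000
    outer loop
      vertex 26.0 21.0 0.0
      vertex 26.0 0.0 0.0
      vertex 0.0 0.0 0.0
    endloop
  endfacet
  facet normal 0.0000 0.0000 -1.0000
    outer loop
      vertex 0.0 21.0 0.0
      vertex 26.0 21.0 0.0
      vertex 0.0 0.0 0.0
    endloop
  endfacet
  facet normal 0.0000 -1.0000 0.0000
    outer loop
      vertex 0.0 0.0 0.0
      vertex 26.0 0.0 0.0
      vertex 26.0 0.0 20.0
    endloop
  endfacet
  facet normal 0.0000 -1.0000 0.0000
    outer loop
      vertex 0.0 0.0 0.0
      vertex 26.0 0.0 20.0
      vertex 0.0 0.0 20.0
    endloop
  endfacet
  facet normal 0.0000 0.6897 0.7241
    outer loop
      vertex 0.0 0.0 20.0
      vertex 26.0 0.0 20.0
      vertex 26.0 21.0 0.0
    endloop
  endfacet
  facet normal 0.0000 0.6897 0.7241
    outer loop
      vertex 0.0 0.0 20.0
      vertex 26.0 21.0 0.0
      vertex 0.0 21.0 0.0
    endloop
  endfacet
  facet normal -1.0000 0.0000 0.0000
    outer loop
      vertex 0.0 0.0 20.0
      vertex 0.0 21.0 0.0
      vertex 0.0 0.0 0.0
    endloop
  endfacet
  facet normal 1.0000 0.0000 0.0000
    outer loop
      vertex 26.0 0.0 0.0
      vertex 26.0 21.0 0.0
      vertex 26.0 0.0 20.0
    endloop
  endfacet
endsolid part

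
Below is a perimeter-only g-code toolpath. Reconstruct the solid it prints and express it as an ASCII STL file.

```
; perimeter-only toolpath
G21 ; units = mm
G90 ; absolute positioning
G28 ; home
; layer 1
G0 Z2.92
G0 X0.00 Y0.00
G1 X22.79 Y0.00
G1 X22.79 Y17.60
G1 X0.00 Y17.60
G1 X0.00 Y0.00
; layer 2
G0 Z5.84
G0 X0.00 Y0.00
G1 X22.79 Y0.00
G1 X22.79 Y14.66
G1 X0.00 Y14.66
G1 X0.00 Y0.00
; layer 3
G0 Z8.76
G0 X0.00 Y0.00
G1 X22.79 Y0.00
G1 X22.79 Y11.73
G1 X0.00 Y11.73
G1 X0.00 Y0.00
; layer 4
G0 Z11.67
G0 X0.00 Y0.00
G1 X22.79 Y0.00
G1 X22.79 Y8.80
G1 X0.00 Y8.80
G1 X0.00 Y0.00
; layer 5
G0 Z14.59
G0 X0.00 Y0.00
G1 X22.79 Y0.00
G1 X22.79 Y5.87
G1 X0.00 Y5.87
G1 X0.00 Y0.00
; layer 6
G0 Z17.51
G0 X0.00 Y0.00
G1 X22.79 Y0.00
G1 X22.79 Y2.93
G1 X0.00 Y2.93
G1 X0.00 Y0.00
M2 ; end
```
solid part
  facet normal 0.0000 0.0000 -1.0000
    outer loop
      vertex 22.79 20.53 0.00
      vertex 22.79 0.00 0.00
      vertex 0.00 0.00 0.00
    endloop
  endfacet
  facet normal 0.0000 0.0000 -1.0000
    outer loop
      vertex 0.00 20.53 0.00
      vertex 22.79 20.53 0.00
      vertex 0.00 0.00 0.00
    endloop
  endfacet
  facet normal 0.0000 -1.0000 0.0000
    outer loop
      vertex 0.00 0.00 0.00
      vertex 22.79 0.00 0.00
      vertex 22.79 0.00 20.43
    endloop
  endfacet
  facet normal 0.0000 -1.0000 0.0000
    outer loop
      vertex 0.00 0.00 0.00
      vertex 22.79 0.00 20.43
      vertex 0.00 0.00 20.43
    endloop
  endfacet
  facet normal 0.0000 0.7054 0.7088
    outer loop
      vertex 0.00 0.00 20.43
      vertex 22.79 0.00 20.43
      vertex 22.79 20.53 0.00
    endloop
  endfacet
  facet normal 0.0000 0.7054 0.7088
    outer loop
      vertex 0.00 0.00 20.43
      vertex 22.79 20.53 0.00
      vertex 0.00 20.53 0.00
    endloop
  endfacet
  facet normal -1.0000 0.0000 0.0000
    outer loop
      vertex 0.00 0.00 20.43
      vertex 0.00 20.53 0.00
      vertex 0.00 0.00 0.00
    endloop
  endfacet
  facet normal 1.0000 0.0000 0.0000
    outer loop
      vertex 22.79 0.00 0.00
      vertex 22.79 20.53 0.00
      vertex 22.79 0.00 20.43
    endloop
  endfacet
endsolid part

The G0 Z moves step by Δz≈2.92 mm. The G1 loops shrink linearly with z, so the solid tapers from its base footprint up to z≈20.4. Closing with a flat bottom cap and the tapered top and triangulating gives 8 facets — a wedge (ramp): 22.8 × 20.5 mm base, rising to 20.4 mm along the y=0 edge and sloping linearly to z=0 at y=20.5.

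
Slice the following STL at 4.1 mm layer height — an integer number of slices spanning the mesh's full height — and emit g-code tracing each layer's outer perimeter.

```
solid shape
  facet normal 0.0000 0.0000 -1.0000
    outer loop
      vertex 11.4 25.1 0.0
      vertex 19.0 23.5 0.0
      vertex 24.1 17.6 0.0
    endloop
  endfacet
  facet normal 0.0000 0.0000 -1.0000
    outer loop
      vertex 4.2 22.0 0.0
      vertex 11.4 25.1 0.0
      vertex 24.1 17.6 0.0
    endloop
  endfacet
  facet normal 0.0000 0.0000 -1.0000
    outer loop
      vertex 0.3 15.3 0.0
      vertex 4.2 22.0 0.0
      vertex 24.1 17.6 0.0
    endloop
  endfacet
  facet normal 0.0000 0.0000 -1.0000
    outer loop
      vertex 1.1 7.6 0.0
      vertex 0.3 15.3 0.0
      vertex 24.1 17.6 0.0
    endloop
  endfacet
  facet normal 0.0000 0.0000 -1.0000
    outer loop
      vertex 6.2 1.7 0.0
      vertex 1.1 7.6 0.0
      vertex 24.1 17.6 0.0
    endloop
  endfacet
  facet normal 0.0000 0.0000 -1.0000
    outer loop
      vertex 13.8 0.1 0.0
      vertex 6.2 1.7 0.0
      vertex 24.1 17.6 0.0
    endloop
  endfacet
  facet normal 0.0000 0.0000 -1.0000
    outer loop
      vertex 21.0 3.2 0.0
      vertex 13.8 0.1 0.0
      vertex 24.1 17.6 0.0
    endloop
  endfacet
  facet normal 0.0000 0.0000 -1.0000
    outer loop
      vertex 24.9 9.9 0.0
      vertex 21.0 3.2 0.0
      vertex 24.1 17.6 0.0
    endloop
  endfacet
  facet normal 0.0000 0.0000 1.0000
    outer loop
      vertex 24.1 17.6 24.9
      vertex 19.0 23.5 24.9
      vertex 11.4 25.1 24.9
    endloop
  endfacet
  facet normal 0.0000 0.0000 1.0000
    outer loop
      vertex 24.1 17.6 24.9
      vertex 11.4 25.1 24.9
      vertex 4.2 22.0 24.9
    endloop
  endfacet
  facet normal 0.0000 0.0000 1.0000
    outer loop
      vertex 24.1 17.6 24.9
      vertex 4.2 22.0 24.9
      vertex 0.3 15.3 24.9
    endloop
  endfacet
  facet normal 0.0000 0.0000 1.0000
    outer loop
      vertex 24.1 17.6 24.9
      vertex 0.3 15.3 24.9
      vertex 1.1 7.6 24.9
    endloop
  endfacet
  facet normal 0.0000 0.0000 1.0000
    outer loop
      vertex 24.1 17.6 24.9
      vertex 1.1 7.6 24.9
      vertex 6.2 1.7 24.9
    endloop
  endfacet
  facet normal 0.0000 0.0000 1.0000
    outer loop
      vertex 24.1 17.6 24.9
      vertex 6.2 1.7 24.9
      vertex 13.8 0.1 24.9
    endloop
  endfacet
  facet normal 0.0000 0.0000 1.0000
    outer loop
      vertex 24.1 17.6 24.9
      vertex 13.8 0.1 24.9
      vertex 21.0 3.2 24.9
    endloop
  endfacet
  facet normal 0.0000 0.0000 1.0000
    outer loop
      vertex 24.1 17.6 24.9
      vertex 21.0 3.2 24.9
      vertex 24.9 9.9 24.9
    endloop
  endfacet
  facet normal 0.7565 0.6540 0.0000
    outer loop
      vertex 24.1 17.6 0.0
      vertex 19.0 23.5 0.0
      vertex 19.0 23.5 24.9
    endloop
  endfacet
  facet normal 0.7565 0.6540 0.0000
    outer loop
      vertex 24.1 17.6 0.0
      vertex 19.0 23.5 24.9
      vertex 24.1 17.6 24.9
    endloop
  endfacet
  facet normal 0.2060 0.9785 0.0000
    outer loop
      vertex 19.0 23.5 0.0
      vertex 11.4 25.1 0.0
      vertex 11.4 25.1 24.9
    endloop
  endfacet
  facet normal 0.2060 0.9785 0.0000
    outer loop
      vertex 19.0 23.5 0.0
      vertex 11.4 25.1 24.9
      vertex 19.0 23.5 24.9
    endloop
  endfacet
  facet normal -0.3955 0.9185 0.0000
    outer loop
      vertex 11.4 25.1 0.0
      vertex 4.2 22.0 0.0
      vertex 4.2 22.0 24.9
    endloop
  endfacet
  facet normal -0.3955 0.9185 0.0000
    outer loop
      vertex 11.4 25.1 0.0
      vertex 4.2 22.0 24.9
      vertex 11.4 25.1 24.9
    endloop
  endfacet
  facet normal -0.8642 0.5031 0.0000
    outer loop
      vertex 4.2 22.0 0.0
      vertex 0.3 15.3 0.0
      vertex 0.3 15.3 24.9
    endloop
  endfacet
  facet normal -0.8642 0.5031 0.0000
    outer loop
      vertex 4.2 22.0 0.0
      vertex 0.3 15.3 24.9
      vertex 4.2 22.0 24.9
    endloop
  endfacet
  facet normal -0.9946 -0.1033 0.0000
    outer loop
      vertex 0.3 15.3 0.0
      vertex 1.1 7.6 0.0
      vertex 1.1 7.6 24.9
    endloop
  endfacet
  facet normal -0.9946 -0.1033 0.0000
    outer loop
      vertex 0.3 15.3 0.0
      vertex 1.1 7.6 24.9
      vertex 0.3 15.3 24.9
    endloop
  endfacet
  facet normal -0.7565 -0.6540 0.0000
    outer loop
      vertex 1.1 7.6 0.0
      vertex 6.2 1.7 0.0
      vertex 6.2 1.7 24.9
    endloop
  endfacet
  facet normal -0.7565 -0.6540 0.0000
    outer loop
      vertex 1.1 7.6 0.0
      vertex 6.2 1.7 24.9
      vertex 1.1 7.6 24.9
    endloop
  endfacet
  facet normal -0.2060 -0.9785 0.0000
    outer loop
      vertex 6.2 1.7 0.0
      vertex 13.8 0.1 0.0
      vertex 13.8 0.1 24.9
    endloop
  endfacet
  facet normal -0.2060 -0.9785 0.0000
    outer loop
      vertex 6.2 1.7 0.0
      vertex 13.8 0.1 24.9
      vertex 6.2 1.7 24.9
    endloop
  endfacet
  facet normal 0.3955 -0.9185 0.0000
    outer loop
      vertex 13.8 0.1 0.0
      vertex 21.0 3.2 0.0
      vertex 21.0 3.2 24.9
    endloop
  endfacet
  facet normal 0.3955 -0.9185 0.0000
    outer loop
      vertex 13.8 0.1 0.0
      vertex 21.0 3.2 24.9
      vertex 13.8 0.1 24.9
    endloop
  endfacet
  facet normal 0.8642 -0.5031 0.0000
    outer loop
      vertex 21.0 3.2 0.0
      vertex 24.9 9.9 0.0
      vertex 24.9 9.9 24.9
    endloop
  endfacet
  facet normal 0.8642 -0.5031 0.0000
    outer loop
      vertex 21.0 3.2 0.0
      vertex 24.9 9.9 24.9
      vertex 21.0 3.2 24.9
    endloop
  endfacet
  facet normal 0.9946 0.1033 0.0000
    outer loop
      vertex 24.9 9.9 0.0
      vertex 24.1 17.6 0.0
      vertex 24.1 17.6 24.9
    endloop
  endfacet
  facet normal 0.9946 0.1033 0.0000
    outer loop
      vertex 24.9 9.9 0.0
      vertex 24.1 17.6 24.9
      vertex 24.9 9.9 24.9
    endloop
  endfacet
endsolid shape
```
; perimeter-only toolpath
G21 ; units = mm
G90 ; absolute positioning
G28 ; home
; layer 1
G0 Z4.1
G0 X24.1 Y17.6
G1 X19.0 Y23.5
G1 X11.4 Y25.1
G1 X4.2 Y22.0
G1 X0.3 Y15.3
G1 X1.1 Y7.6
G1 X6.2 Y1.7
G1 X13.8 Y0.1
G1 X21.0 Y3.2
G1 X24.9 Y9.9
G1 X24.1 Y17.6
; layer 2
G0 Z8.3
G0 X24.1 Y17.6
G1 X19.0 Y23.5
G1 X11.4 Y25.1
G1 X4.2 Y22.0
G1 X0.3 Y15.3
G1 X1.1 Y7.6
G1 X6.2 Y1.7
G1 X13.8 Y0.1
G1 X21.0 Y3.2
G1 X24.9 Y9.9
G1 X24.1 Y17.6
; layer 3
G0 Z12.4
G0 X24.1 Y17.6
G1 X19.0 Y23.5
G1 X11.4 Y25.1
G1 X4.2 Y22.0
G1 X0.3 Y15.3
G1 X1.1 Y7.6
G1 X6.2 Y1.7
G1 X13.8 Y0.1
G1 X21.0 Y3.2
G1 X24.9 Y9.9
G1 X24.1 Y17.6
; layer 4
G0 Z16.6
G0 X24.1 Y17.6
G1 X19.0 Y23.5
G1 X11.4 Y25.1
G1 X4.2 Y22.0
G1 X0.3 Y15.3
G1 X1.1 Y7.6
G1 X6.2 Y1.7
G1 X13.8 Y0.1
G1 X21.0 Y3.2
G1 X24.9 Y9.9
G1 X24.1 Y17.6
; layer 5
G0 Z20.7
G0 X24.1 Y17.6
G1 X19.0 Y23.5
G1 X11.4 Y25.1
G1 X4.2 Y22.0
G1 X0.3 Y15.3
G1 X1.1 Y7.6
G1 X6.2 Y1.7
G1 X13.8 Y0.1
G1 X21.0 Y3.2
G1 X24.9 Y9.9
G1 X24.1 Y17.6
; layer 6
G0 Z24.9
G0 X24.1 Y17.6
G1 X19.0 Y23.5
G1 X11.4 Y25.1
G1 X4.2 Y22.0
G1 X0.3 Y15.3
G1 X1.1 Y7.6
G1 X6.2 Y1.7
G1 X13.8 Y0.1
G1 X21.0 Y3.2
G1 X24.9 Y9.9
G1 X24.1 Y17.6
M2 ; end

The solid is a regular 10-sided prism (a cylinder approximated with 10 flat sides), circumscribed radius ≈ 12.6 mm, height ≈ 24.9 mm. Slicing at Δz = 4.1 mm — 6 equal slices spanning the solid's height, so layer i sits at z = i·h/6 — gives 6 non-empty perimeters. Each is a 10-segment closed polygon; G0 lifts to the layer z and rapids to the start vertex, then G1 traces the edges.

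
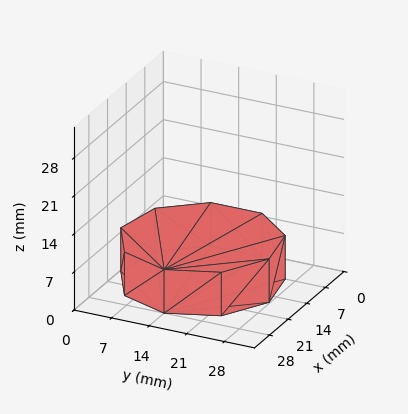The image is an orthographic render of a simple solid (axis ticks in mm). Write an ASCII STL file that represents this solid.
Reading the render: the shape is a regular 9-sided prism (a cylinder approximated with 9 flat sides), circumscribed radius ≈ 14 mm, height ≈ 8 mm (dimensions read to the nearest mm from the axis ticks). For the STL, each face is triangulated and given an outward normal.

solid part
  facet normal 0.0000 0.0000 -1.0000
    outer loop
      vertex 16.43 27.79 0.00
      vertex 24.72 23.00 0.00
      vertex 28.00 14.00 0.00
    endloop
  endfacet
  facet normal 0.0000 0.0000 -1.0000
    outer loop
      vertex 7.00 26.12 0.00
      vertex 16.43 27.79 0.00
      vertex 28.00 14.00 0.00
    endloop
  endfacet
  facet normal 0.0000 0.0000 -1.0000
    outer loop
      vertex 0.84 18.79 0.00
      vertex 7.00 26.12 0.00
      vertex 28.00 14.00 0.00
    endloop
  endfacet
  facet normal 0.0000 0.0000 -1.0000
    outer loop
      vertex 0.84 9.21 0.00
      vertex 0.84 18.79 0.00
      vertex 28.00 14.00 0.00
    endloop
  endfacet
  facet normal 0.0000 0.0000 -1.0000
    outer loop
      vertex 7.00 1.88 0.00
      vertex 0.84 9.21 0.00
      vertex 28.00 14.00 0.00
    endloop
  endfacet
  facet normal 0.0000 0.0000 -1.0000
    outer loop
      vertex 16.43 0.21 0.00
      vertex 7.00 1.88 0.00
      vertex 28.00 14.00 0.00
    endloop
  endfacet
  facet normal 0.0000 0.0000 -1.0000
    outer loop
      vertex 24.72 5.00 0.00
      vertex 16.43 0.21 0.00
      vertex 28.00 14.00 0.00
    endloop
  endfacet
  facet normal 0.0000 0.0000 1.0000
    outer loop
      vertex 28.00 14.00 8.00
      vertex 24.72 23.00 8.00
      vertex 16.43 27.79 8.00
    endloop
  endfacet
  facet normal 0.0000 0.0000 1.0000
    outer loop
      vertex 28.00 14.00 8.00
      vertex 16.43 27.79 8.00
      vertex 7.00 26.12 8.00
    endloop
  endfacet
  facet normal 0.0000 0.0000 1.0000
    outer loop
      vertex 28.00 14.00 8.00
      vertex 7.00 26.12 8.00
      vertex 0.84 18.79 8.00
    endloop
  endfacet
  facet normal 0.0000 0.0000 1.0000
    outer loop
      vertex 28.00 14.00 8.00
      vertex 0.84 18.79 8.00
      vertex 0.84 9.21 8.00
    endloop
  endfacet
  facet normal 0.0000 0.0000 1.0000
    outer loop
      vertex 28.00 14.00 8.00
      vertex 0.84 9.21 8.00
      vertex 7.00 1.88 8.00
    endloop
  endfacet
  facet normal 0.0000 0.0000 1.0000
    outer loop
      vertex 28.00 14.00 8.00
      vertex 7.00 1.88 8.00
      vertex 16.43 0.21 8.00
    endloop
  endfacet
  facet normal 0.0000 0.0000 1.0000
    outer loop
      vertex 28.00 14.00 8.00
      vertex 16.43 0.21 8.00
      vertex 24.72 5.00 8.00
    endloop
  endfacet
  facet normal 0.9395 0.3424 0.0000
    outer loop
      vertex 28.00 14.00 0.00
      vertex 24.72 23.00 0.00
      vertex 24.72 23.00 8.00
    endloop
  endfacet
  facet normal 0.9395 0.3424 0.0000
    outer loop
      vertex 28.00 14.00 0.00
      vertex 24.72 23.00 8.00
      vertex 28.00 14.00 8.00
    endloop
  endfacet
  facet normal 0.5003 0.8659 0.0000
    outer loop
      vertex 24.72 23.00 0.00
      vertex 16.43 27.79 0.00
      vertex 16.43 27.79 8.00
    endloop
  endfacet
  facet normal 0.5003 0.8659 0.0000
    outer loop
      vertex 24.72 23.00 0.00
      vertex 16.43 27.79 8.00
      vertex 24.72 23.00 8.00
    endloop
  endfacet
  facet normal -0.1744 0.9847 0.0000
    outer loop
      vertex 16.43 27.79 0.00
      vertex 7.00 26.12 0.00
      vertex 7.00 26.12 8.00
    endloop
  endfacet
  facet normal -0.1744 0.9847 0.0000
    outer loop
      vertex 16.43 27.79 0.00
      vertex 7.00 26.12 8.00
      vertex 16.43 27.79 8.00
    endloop
  endfacet
  facet normal -0.7656 0.6434 0.0000
    outer loop
      vertex 7.00 26.12 0.00
      vertex 0.84 18.79 0.00
      vertex 0.84 18.79 8.00
    endloop
  endfacet
  facet normal -0.7656 0.6434 0.0000
    outer loop
      vertex 7.00 26.12 0.00
      vertex 0.84 18.79 8.00
      vertex 7.00 26.12 8.00
    endloop
  endfacet
  facet normal -1.0000 0.0000 0.0000
    outer loop
      vertex 0.84 18.79 0.00
      vertex 0.84 9.21 0.00
      vertex 0.84 9.21 8.00
    endloop
  endfacet
  facet normal -1.0000 0.0000 0.0000
    outer loop
      vertex 0.84 18.79 0.00
      vertex 0.84 9.21 8.00
      vertex 0.84 18.79 8.00
    endloop
  endfacet
  facet normal -0.7656 -0.6434 0.0000
    outer loop
      vertex 0.84 9.21 0.00
      vertex 7.00 1.88 0.00
      vertex 7.00 1.88 8.00
    endloop
  endfacet
  facet normal -0.7656 -0.6434 0.0000
    outer loop
      vertex 0.84 9.21 0.00
      vertex 7.00 1.88 8.00
      vertex 0.84 9.21 8.00
    endloop
  endfacet
  facet normal -0.1744 -0.9847 0.0000
    outer loop
      vertex 7.00 1.88 0.00
      vertex 16.43 0.21 0.00
      vertex 16.43 0.21 8.00
    endloop
  endfacet
  facet normal -0.1744 -0.9847 0.0000
    outer loop
      vertex 7.00 1.88 0.00
      vertex 16.43 0.21 8.00
      vertex 7.00 1.88 8.00
    endloop
  endfacet
  facet normal 0.5003 -0.8659 0.0000
    outer loop
      vertex 16.43 0.21 0.00
      vertex 24.72 5.00 0.00
      vertex 24.72 5.00 8.00
    endloop
  endfacet
  facet normal 0.5003 -0.8659 0.0000
    outer loop
      vertex 16.43 0.21 0.00
      vertex 24.72 5.00 8.00
      vertex 16.43 0.21 8.00
    endloop
  endfacet
  facet normal 0.9395 -0.3424 0.0000
    outer loop
      vertex 24.72 5.00 0.00
      vertex 28.00 14.00 0.00
      vertex 28.00 14.00 8.00
    endloop
  endfacet
  facet normal 0.9395 -0.3424 0.0000
    outer loop
      vertex 24.72 5.00 0.00
      vertex 28.00 14.00 8.00
      vertex 24.72 5.00 8.00
    endloop
  endfacet
endsolid part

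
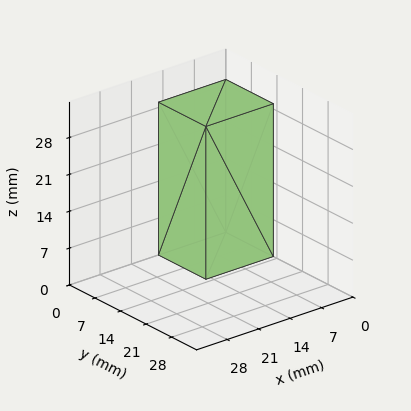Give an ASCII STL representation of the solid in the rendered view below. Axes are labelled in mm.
Reading the render: the shape is a rectangular box, roughly 15 × 13 mm footprint and 29 mm tall (dimensions read to the nearest mm from the axis ticks). For the STL, each face is triangulated and given an outward normal.

solid part
  facet normal 0.0000 0.0000 -1.0000
    outer loop
      vertex 15.0 13.0 0.0
      vertex 15.0 0.0 0.0
      vertex 0.0 0.0 0.0
    endloop
  endfacet
  facet normal 0.0000 0.0000 -1.0000
    outer loop
      vertex 0.0 13.0 0.0
      vertex 15.0 13.0 0.0
      vertex 0.0 0.0 0.0
    endloop
  endfacet
  facet normal 0.0000 0.0000 1.0000
    outer loop
      vertex 0.0 0.0 29.0
      vertex 15.0 0.0 29.0
      vertex 15.0 13.0 29.0
    endloop
  endfacet
  facet normal 0.0000 0.0000 1.0000
    outer loop
      vertex 0.0 0.0 29.0
      vertex 15.0 13.0 29.0
      vertex 0.0 13.0 29.0
    endloop
  endfacet
  facet normal 0.0000 -1.0000 0.0000
    outer loop
      vertex 0.0 0.0 0.0
      vertex 15.0 0.0 0.0
      vertex 15.0 0.0 29.0
    endloop
  endfacet
  facet normal 0.0000 -1.0000 0.0000
    outer loop
      vertex 0.0 0.0 0.0
      vertex 15.0 0.0 29.0
      vertex 0.0 0.0 29.0
    endloop
  endfacet
  facet normal 0.0000 1.0000 0.0000
    outer loop
      vertex 15.0 13.0 29.0
      vertex 15.0 13.0 0.0
      vertex 0.0 13.0 0.0
    endloop
  endfacet
  facet normal 0.0000 1.0000 0.0000
    outer loop
      vertex 0.0 13.0 29.0
      vertex 15.0 13.0 29.0
      vertex 0.0 13.0 0.0
    endloop
  endfacet
  facet normal -1.0000 0.0000 0.0000
    outer loop
      vertex 0.0 13.0 29.0
      vertex 0.0 13.0 0.0
      vertex 0.0 0.0 0.0
    endloop
  endfacet
  facet normal -1.0000 0.0000 0.0000
    outer loop
      vertex 0.0 0.0 29.0
      vertex 0.0 13.0 29.0
      vertex 0.0 0.0 0.0
    endloop
  endfacet
  facet normal 1.0000 0.0000 0.0000
    outer loop
      vertex 15.0 0.0 0.0
      vertex 15.0 13.0 0.0
      vertex 15.0 13.0 29.0
    endloop
  endfacet
  facet normal 1.0000 0.0000 0.0000
    outer loop
      vertex 15.0 0.0 0.0
      vertex 15.0 13.0 29.0
      vertex 15.0 0.0 29.0
    endloop
  endfacet
endsolid part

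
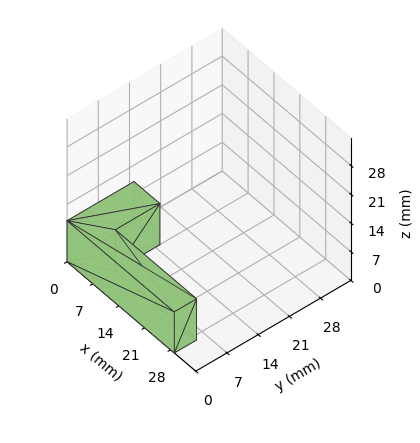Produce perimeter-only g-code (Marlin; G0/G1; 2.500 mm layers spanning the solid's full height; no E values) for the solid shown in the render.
Reading the render: the shape is an L-shaped prism: outer 29 × 15 mm, arm thicknesses ≈ 5 mm (horizontal) and 7 mm (vertical), extruded 10 mm in z (dimensions read to the nearest mm from the axis ticks). For the g-code, the solid's height is divided into equal slices at the stated Δz and each level perimeter traced with G1 moves after a G0 lift.

; perimeter-only toolpath
G21 ; units = mm
G90 ; absolute positioning
G28 ; home
; layer 1
G0 Z2.500
G0 X0.000 Y0.000
G1 X29.000 Y0.000
G1 X29.000 Y5.000
G1 X7.000 Y5.000
G1 X7.000 Y15.000
G1 X0.000 Y15.000
G1 X0.000 Y0.000
; layer 2
G0 Z5.000
G0 X0.000 Y0.000
G1 X29.000 Y0.000
G1 X29.000 Y5.000
G1 X7.000 Y5.000
G1 X7.000 Y15.000
G1 X0.000 Y15.000
G1 X0.000 Y0.000
; layer 3
G0 Z7.500
G0 X0.000 Y0.000
G1 X29.000 Y0.000
G1 X29.000 Y5.000
G1 X7.000 Y5.000
G1 X7.000 Y15.000
G1 X0.000 Y15.000
G1 X0.000 Y0.000
; layer 4
G0 Z10.000
G0 X0.000 Y0.000
G1 X29.000 Y0.000
G1 X29.000 Y5.000
G1 X7.000 Y5.000
G1 X7.000 Y15.000
G1 X0.000 Y15.000
G1 X0.000 Y0.000
M2 ; end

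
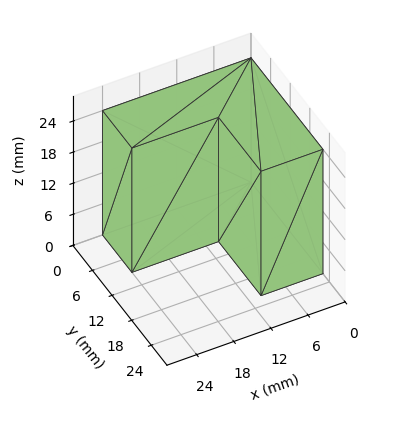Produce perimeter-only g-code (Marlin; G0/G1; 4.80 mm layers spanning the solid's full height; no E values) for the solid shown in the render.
Reading the render: the shape is an L-shaped prism: outer 24 × 22 mm, arm thicknesses ≈ 9 mm (horizontal) and 10 mm (vertical), extruded 24 mm in z (dimensions read to the nearest mm from the axis ticks). For the g-code, the solid's height is divided into equal slices at the stated Δz and each level perimeter traced with G1 moves after a G0 lift.

; perimeter-only toolpath
G21 ; units = mm
G90 ; absolute positioning
G28 ; home
; layer 1
G0 Z4.80
G0 X0.00 Y0.00
G1 X24.00 Y0.00
G1 X24.00 Y9.00
G1 X10.00 Y9.00
G1 X10.00 Y22.00
G1 X0.00 Y22.00
G1 X0.00 Y0.00
; layer 2
G0 Z9.60
G0 X0.00 Y0.00
G1 X24.00 Y0.00
G1 X24.00 Y9.00
G1 X10.00 Y9.00
G1 X10.00 Y22.00
G1 X0.00 Y22.00
G1 X0.00 Y0.00
; layer 3
G0 Z14.40
G0 X0.00 Y0.00
G1 X24.00 Y0.00
G1 X24.00 Y9.00
G1 X10.00 Y9.00
G1 X10.00 Y22.00
G1 X0.00 Y22.00
G1 X0.00 Y0.00
; layer 4
G0 Z19.20
G0 X0.00 Y0.00
G1 X24.00 Y0.00
G1 X24.00 Y9.00
G1 X10.00 Y9.00
G1 X10.00 Y22.00
G1 X0.00 Y22.00
G1 X0.00 Y0.00
; layer 5
G0 Z24.00
G0 X0.00 Y0.00
G1 X24.00 Y0.00
G1 X24.00 Y9.00
G1 X10.00 Y9.00
G1 X10.00 Y22.00
G1 X0.00 Y22.00
G1 X0.00 Y0.00
M2 ; end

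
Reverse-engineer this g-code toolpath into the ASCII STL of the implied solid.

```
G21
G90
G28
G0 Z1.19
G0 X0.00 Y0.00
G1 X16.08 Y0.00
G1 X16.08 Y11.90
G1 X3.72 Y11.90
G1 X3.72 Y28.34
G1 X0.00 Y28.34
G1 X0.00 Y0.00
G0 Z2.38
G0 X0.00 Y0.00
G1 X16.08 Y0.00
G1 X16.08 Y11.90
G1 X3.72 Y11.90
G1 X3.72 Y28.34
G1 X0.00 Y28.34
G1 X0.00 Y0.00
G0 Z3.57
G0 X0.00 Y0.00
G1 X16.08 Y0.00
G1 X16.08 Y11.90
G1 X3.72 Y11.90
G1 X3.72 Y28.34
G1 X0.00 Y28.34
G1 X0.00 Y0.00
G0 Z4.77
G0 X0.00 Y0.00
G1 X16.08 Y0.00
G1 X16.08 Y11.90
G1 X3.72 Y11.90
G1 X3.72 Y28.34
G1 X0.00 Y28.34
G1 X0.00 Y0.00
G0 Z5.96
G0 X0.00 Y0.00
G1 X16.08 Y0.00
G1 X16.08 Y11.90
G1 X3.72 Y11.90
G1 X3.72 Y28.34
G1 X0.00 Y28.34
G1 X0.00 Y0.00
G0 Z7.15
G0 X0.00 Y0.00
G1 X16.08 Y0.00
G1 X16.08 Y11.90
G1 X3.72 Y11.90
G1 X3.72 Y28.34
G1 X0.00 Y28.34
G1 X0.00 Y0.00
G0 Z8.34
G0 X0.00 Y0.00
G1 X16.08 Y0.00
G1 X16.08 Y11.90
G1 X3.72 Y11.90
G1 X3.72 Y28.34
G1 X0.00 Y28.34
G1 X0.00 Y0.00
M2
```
solid part
  facet normal 0.0000 0.0000 -1.0000
    outer loop
      vertex 16.08 11.90 0.00
      vertex 16.08 0.00 0.00
      vertex 0.00 0.00 0.00
    endloop
  endfacet
  facet normal 0.0000 0.0000 -1.0000
    outer loop
      vertex 3.72 11.90 0.00
      vertex 16.08 11.90 0.00
      vertex 0.00 0.00 0.00
    endloop
  endfacet
  facet normal 0.0000 0.0000 -1.0000
    outer loop
      vertex 3.72 28.34 0.00
      vertex 3.72 11.90 0.00
      vertex 0.00 0.00 0.00
    endloop
  endfacet
  facet normal 0.0000 0.0000 -1.0000
    outer loop
      vertex 0.00 28.34 0.00
      vertex 3.72 28.34 0.00
      vertex 0.00 0.00 0.00
    endloop
  endfacet
  facet normal 0.0000 0.0000 1.0000
    outer loop
      vertex 0.00 0.00 8.34
      vertex 16.08 0.00 8.34
      vertex 16.08 11.90 8.34
    endloop
  endfacet
  facet normal 0.0000 0.0000 1.0000
    outer loop
      vertex 0.00 0.00 8.34
      vertex 16.08 11.90 8.34
      vertex 3.72 11.90 8.34
    endloop
  endfacet
  facet normal 0.0000 0.0000 1.0000
    outer loop
      vertex 0.00 0.00 8.34
      vertex 3.72 11.90 8.34
      vertex 3.72 28.34 8.34
    endloop
  endfacet
  facet normal 0.0000 0.0000 1.0000
    outer loop
      vertex 0.00 0.00 8.34
      vertex 3.72 28.34 8.34
      vertex 0.00 28.34 8.34
    endloop
  endfacet
  facet normal 0.0000 -1.0000 0.0000
    outer loop
      vertex 0.00 0.00 0.00
      vertex 16.08 0.00 0.00
      vertex 16.08 0.00 8.34
    endloop
  endfacet
  facet normal 0.0000 -1.0000 0.0000
    outer loop
      vertex 0.00 0.00 0.00
      vertex 16.08 0.00 8.34
      vertex 0.00 0.00 8.34
    endloop
  endfacet
  facet normal 1.0000 0.0000 0.0000
    outer loop
      vertex 16.08 0.00 0.00
      vertex 16.08 11.90 0.00
      vertex 16.08 11.90 8.34
    endloop
  endfacet
  facet normal 1.0000 0.0000 0.0000
    outer loop
      vertex 16.08 0.00 0.00
      vertex 16.08 11.90 8.34
      vertex 16.08 0.00 8.34
    endloop
  endfacet
  facet normal 0.0000 1.0000 0.0000
    outer loop
      vertex 16.08 11.90 0.00
      vertex 3.72 11.90 0.00
      vertex 3.72 11.90 8.34
    endloop
  endfacet
  facet normal 0.0000 1.0000 0.0000
    outer loop
      vertex 16.08 11.90 0.00
      vertex 3.72 11.90 8.34
      vertex 16.08 11.90 8.34
    endloop
  endfacet
  facet normal 1.0000 0.0000 0.0000
    outer loop
      vertex 3.72 11.90 0.00
      vertex 3.72 28.34 0.00
      vertex 3.72 28.34 8.34
    endloop
  endfacet
  facet normal 1.0000 0.0000 0.0000
    outer loop
      vertex 3.72 11.90 0.00
      vertex 3.72 28.34 8.34
      vertex 3.72 11.90 8.34
    endloop
  endfacet
  facet normal 0.0000 1.0000 0.0000
    outer loop
      vertex 3.72 28.34 0.00
      vertex 0.00 28.34 0.00
      vertex 0.00 28.34 8.34
    endloop
  endfacet
  facet normal 0.0000 1.0000 0.0000
    outer loop
      vertex 3.72 28.34 0.00
      vertex 0.00 28.34 8.34
      vertex 3.72 28.34 8.34
    endloop
  endfacet
  facet normal -1.0000 0.0000 0.0000
    outer loop
      vertex 0.00 28.34 0.00
      vertex 0.00 0.00 0.00
      vertex 0.00 0.00 8.34
    endloop
  endfacet
  facet normal -1.0000 0.0000 0.0000
    outer loop
      vertex 0.00 28.34 0.00
      vertex 0.00 0.00 8.34
      vertex 0.00 28.34 8.34
    endloop
  endfacet
endsolid part

The G0 Z moves step by Δz≈1.19 mm. Every layer's G1 loop is the same polygon, so the solid is a straight extrusion of it from z=0 to z≈8.34. Closing with flat bottom and top caps and triangulating gives 20 facets — an L-shaped prism: outer 16.1 × 28.3 mm, arm thicknesses ≈ 11.9 mm (horizontal) and 3.72 mm (vertical), extruded 8.34 mm in z.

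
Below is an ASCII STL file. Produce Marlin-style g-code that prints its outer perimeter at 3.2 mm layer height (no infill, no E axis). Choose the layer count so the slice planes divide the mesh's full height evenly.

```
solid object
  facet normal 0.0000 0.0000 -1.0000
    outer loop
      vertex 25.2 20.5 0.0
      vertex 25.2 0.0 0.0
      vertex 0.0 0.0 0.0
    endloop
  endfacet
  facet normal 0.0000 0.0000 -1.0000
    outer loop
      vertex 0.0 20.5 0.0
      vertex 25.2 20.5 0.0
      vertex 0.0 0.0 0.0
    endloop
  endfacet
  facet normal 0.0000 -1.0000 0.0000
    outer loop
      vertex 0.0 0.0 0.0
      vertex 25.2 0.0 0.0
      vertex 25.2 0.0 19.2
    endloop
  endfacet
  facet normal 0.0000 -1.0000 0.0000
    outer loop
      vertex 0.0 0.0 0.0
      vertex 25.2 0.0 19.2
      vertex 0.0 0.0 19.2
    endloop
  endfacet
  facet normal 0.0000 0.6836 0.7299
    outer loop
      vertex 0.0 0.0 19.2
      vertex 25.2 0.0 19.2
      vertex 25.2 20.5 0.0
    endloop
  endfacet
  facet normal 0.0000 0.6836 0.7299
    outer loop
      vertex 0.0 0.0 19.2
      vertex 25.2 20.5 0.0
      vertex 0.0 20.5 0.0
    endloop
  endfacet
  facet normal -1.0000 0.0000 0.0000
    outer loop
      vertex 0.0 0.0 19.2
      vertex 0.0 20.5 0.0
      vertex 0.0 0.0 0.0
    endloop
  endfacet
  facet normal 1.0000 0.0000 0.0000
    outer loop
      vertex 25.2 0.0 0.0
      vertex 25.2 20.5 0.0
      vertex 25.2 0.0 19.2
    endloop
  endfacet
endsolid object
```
; perimeter-only toolpath
G21 ; units = mm
G90 ; absolute positioning
G28 ; home
; layer 1
G0 Z3.2
G0 X0.0 Y0.0
G1 X25.2 Y0.0
G1 X25.2 Y17.1
G1 X0.0 Y17.1
G1 X0.0 Y0.0
; layer 2
G0 Z6.4
G0 X0.0 Y0.0
G1 X25.2 Y0.0
G1 X25.2 Y13.7
G1 X0.0 Y13.7
G1 X0.0 Y0.0
; layer 3
G0 Z9.6
G0 X0.0 Y0.0
G1 X25.2 Y0.0
G1 X25.2 Y10.2
G1 X0.0 Y10.2
G1 X0.0 Y0.0
; layer 4
G0 Z12.8
G0 X0.0 Y0.0
G1 X25.2 Y0.0
G1 X25.2 Y6.8
G1 X0.0 Y6.8
G1 X0.0 Y0.0
; layer 5
G0 Z16.0
G0 X0.0 Y0.0
G1 X25.2 Y0.0
G1 X25.2 Y3.4
G1 X0.0 Y3.4
G1 X0.0 Y0.0
M2 ; end

The solid is a wedge (ramp): 25.2 × 20.5 mm base, rising to 19.2 mm along the y=0 edge and sloping linearly to z=0 at y=20.5. Slicing at Δz = 3.2 mm — 6 equal slices spanning the solid's height, so layer i sits at z = i·h/6 — gives 5 non-empty perimeters. Each is a 4-segment closed polygon; G0 lifts to the layer z and rapids to the start vertex, then G1 traces the edges. The cross-section shrinks linearly with z (the slice at the apex is degenerate and omitted).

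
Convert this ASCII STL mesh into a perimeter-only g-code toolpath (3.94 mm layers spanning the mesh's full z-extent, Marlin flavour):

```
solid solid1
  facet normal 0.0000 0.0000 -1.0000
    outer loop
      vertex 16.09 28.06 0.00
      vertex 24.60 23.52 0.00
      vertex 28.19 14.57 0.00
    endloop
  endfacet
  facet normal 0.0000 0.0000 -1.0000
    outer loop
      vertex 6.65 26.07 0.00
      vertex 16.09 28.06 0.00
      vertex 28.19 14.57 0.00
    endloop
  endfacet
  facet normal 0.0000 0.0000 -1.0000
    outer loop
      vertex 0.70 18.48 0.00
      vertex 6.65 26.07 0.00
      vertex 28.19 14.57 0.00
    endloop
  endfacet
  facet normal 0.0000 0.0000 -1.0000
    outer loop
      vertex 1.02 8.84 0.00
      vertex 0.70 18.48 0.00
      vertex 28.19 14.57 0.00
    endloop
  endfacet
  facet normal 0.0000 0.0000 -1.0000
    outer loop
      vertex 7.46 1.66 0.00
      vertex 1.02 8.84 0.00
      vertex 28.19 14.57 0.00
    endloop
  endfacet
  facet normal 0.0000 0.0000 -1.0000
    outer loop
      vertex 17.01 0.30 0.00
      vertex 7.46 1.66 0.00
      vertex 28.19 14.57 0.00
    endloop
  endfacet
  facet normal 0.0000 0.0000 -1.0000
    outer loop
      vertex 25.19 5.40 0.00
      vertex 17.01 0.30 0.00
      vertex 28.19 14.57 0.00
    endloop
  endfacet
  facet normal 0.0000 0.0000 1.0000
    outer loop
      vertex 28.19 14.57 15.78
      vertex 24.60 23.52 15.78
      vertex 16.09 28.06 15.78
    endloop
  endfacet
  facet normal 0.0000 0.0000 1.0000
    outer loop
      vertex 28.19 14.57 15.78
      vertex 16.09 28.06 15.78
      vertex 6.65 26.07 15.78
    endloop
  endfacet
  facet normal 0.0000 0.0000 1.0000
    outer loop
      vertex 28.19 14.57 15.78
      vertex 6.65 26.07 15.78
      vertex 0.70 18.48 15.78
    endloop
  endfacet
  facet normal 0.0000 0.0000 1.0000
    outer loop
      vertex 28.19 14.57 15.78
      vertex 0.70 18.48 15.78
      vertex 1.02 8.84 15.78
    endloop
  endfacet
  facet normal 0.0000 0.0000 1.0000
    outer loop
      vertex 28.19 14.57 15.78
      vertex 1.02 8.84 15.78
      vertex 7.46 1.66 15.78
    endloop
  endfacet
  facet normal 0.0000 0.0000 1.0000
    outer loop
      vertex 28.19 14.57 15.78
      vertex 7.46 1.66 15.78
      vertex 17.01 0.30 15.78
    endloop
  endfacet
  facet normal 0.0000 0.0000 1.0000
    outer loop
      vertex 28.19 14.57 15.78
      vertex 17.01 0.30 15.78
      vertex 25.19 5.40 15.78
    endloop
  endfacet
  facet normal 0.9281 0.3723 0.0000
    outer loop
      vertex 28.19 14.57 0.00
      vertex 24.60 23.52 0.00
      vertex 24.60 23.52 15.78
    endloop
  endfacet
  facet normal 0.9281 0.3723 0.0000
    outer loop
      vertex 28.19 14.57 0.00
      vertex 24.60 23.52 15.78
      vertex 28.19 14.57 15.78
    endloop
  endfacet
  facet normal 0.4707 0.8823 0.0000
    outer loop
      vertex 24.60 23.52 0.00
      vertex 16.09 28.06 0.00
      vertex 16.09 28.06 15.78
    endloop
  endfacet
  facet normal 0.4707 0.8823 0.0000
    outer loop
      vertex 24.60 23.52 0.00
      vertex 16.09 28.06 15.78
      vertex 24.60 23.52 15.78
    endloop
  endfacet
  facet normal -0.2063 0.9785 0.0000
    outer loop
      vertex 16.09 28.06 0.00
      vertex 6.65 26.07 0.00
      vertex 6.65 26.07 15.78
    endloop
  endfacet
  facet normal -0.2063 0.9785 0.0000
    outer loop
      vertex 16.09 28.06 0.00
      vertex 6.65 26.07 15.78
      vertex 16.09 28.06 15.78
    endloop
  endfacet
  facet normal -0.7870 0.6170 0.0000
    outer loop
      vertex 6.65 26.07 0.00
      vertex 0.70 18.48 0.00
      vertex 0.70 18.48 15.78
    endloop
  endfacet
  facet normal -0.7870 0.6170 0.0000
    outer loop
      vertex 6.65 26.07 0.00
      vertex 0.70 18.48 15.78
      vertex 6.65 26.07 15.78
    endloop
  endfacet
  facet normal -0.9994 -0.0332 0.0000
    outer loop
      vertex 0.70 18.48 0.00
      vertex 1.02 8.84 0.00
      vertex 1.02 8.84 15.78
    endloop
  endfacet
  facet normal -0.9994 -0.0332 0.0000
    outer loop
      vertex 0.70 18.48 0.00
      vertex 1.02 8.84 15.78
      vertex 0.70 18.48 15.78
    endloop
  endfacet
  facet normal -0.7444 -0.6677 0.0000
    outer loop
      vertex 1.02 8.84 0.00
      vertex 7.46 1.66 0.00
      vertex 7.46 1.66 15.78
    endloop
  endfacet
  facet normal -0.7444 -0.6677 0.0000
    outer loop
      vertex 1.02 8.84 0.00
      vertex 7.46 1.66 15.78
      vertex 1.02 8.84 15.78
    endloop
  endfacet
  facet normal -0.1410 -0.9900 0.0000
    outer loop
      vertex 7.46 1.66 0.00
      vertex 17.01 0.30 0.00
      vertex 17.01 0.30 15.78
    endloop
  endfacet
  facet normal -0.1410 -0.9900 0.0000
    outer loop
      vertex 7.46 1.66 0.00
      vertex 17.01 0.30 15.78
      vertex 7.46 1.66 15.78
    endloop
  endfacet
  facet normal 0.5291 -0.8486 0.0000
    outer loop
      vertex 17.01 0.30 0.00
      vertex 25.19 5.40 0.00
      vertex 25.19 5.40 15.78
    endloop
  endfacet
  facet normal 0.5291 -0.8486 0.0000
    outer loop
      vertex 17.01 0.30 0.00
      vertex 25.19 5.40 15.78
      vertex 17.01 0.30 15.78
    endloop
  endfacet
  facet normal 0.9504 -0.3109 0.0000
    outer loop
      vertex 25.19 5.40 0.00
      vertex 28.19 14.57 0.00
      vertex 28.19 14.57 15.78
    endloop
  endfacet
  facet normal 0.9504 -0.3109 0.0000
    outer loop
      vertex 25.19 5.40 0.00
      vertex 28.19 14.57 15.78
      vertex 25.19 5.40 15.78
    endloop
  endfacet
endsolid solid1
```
; perimeter-only toolpath
G21 ; units = mm
G90 ; absolute positioning
G28 ; home
; layer 1
G0 Z3.94
G0 X28.19 Y14.57
G1 X24.60 Y23.52
G1 X16.09 Y28.06
G1 X6.65 Y26.07
G1 X0.70 Y18.48
G1 X1.02 Y8.84
G1 X7.46 Y1.66
G1 X17.01 Y0.30
G1 X25.19 Y5.40
G1 X28.19 Y14.57
; layer 2
G0 Z7.89
G0 X28.19 Y14.57
G1 X24.60 Y23.52
G1 X16.09 Y28.06
G1 X6.65 Y26.07
G1 X0.70 Y18.48
G1 X1.02 Y8.84
G1 X7.46 Y1.66
G1 X17.01 Y0.30
G1 X25.19 Y5.40
G1 X28.19 Y14.57
; layer 3
G0 Z11.83
G0 X28.19 Y14.57
G1 X24.60 Y23.52
G1 X16.09 Y28.06
G1 X6.65 Y26.07
G1 X0.70 Y18.48
G1 X1.02 Y8.84
G1 X7.46 Y1.66
G1 X17.01 Y0.30
G1 X25.19 Y5.40
G1 X28.19 Y14.57
; layer 4
G0 Z15.78
G0 X28.19 Y14.57
G1 X24.60 Y23.52
G1 X16.09 Y28.06
G1 X6.65 Y26.07
G1 X0.70 Y18.48
G1 X1.02 Y8.84
G1 X7.46 Y1.66
G1 X17.01 Y0.30
G1 X25.19 Y5.40
G1 X28.19 Y14.57
M2 ; end

The solid is a regular 9-sided prism (a cylinder approximated with 9 flat sides), circumscribed radius ≈ 14.1 mm, height ≈ 15.8 mm. Slicing at Δz = 3.94 mm — 4 equal slices spanning the solid's height, so layer i sits at z = i·h/4 — gives 4 non-empty perimeters. Each is a 9-segment closed polygon; G0 lifts to the layer z and rapids to the start vertex, then G1 traces the edges.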